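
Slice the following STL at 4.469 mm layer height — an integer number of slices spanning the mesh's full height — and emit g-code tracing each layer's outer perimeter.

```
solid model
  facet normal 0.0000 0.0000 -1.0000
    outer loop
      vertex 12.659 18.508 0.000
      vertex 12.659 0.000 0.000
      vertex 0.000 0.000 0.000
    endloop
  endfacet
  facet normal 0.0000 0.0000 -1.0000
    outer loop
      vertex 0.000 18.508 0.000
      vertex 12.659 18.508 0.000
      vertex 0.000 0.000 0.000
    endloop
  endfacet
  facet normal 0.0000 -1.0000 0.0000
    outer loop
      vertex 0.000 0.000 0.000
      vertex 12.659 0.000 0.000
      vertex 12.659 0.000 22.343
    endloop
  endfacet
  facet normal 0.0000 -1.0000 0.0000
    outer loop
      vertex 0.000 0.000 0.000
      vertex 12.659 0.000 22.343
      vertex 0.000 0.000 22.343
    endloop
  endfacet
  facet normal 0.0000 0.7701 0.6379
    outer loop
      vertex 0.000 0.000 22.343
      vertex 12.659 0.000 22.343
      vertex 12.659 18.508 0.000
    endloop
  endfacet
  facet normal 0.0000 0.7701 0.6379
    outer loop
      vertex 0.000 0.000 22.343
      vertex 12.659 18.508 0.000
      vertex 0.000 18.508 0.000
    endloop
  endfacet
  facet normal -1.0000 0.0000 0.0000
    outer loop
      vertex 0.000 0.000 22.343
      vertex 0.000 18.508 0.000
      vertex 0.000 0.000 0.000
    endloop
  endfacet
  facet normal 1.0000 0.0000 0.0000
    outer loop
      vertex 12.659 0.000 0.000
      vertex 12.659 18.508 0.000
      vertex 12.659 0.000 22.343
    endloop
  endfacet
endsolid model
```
; perimeter-only toolpath
G21 ; units = mm
G90 ; absolute positioning
G28 ; home
; layer 1
G0 Z4.469
G0 X0.000 Y0.000
G1 X12.659 Y0.000
G1 X12.659 Y14.806
G1 X0.000 Y14.806
G1 X0.000 Y0.000
; layer 2
G0 Z8.937
G0 X0.000 Y0.000
G1 X12.659 Y0.000
G1 X12.659 Y11.105
G1 X0.000 Y11.105
G1 X0.000 Y0.000
; layer 3
G0 Z13.406
G0 X0.000 Y0.000
G1 X12.659 Y0.000
G1 X12.659 Y7.403
G1 X0.000 Y7.403
G1 X0.000 Y0.000
; layer 4
G0 Z17.874
G0 X0.000 Y0.000
G1 X12.659 Y0.000
G1 X12.659 Y3.702
G1 X0.000 Y3.702
G1 X0.000 Y0.000
M2 ; end

The solid is a wedge (ramp): 12.7 × 18.5 mm base, rising to 22.3 mm along the y=0 edge and sloping linearly to z=0 at y=18.5. Slicing at Δz = 4.469 mm — 5 equal slices spanning the solid's height, so layer i sits at z = i·h/5 — gives 4 non-empty perimeters. Each is a 4-segment closed polygon; G0 lifts to the layer z and rapids to the start vertex, then G1 traces the edges. The cross-section shrinks linearly with z (the slice at the apex is degenerate and omitted).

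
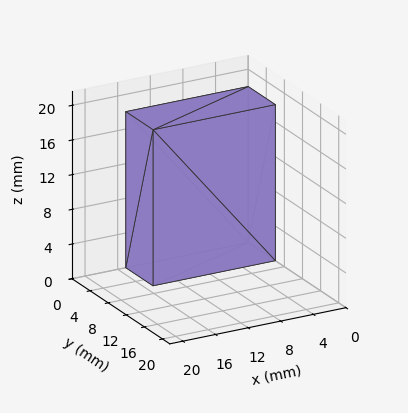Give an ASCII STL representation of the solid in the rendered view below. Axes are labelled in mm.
Reading the render: the shape is a rectangular box, roughly 15 × 6 mm footprint and 18 mm tall (dimensions read to the nearest mm from the axis ticks). For the STL, each face is triangulated and given an outward normal.

solid part
  facet normal 0.0000 0.0000 -1.0000
    outer loop
      vertex 15.000 6.000 0.000
      vertex 15.000 0.000 0.000
      vertex 0.000 0.000 0.000
    endloop
  endfacet
  facet normal 0.0000 0.0000 -1.0000
    outer loop
      vertex 0.000 6.000 0.000
      vertex 15.000 6.000 0.000
      vertex 0.000 0.000 0.000
    endloop
  endfacet
  facet normal 0.0000 0.0000 1.0000
    outer loop
      vertex 0.000 0.000 18.000
      vertex 15.000 0.000 18.000
      vertex 15.000 6.000 18.000
    endloop
  endfacet
  facet normal 0.0000 0.0000 1.0000
    outer loop
      vertex 0.000 0.000 18.000
      vertex 15.000 6.000 18.000
      vertex 0.000 6.000 18.000
    endloop
  endfacet
  facet normal 0.0000 -1.0000 0.0000
    outer loop
      vertex 0.000 0.000 0.000
      vertex 15.000 0.000 0.000
      vertex 15.000 0.000 18.000
    endloop
  endfacet
  facet normal 0.0000 -1.0000 0.0000
    outer loop
      vertex 0.000 0.000 0.000
      vertex 15.000 0.000 18.000
      vertex 0.000 0.000 18.000
    endloop
  endfacet
  facet normal 0.0000 1.0000 0.0000
    outer loop
      vertex 15.000 6.000 18.000
      vertex 15.000 6.000 0.000
      vertex 0.000 6.000 0.000
    endloop
  endfacet
  facet normal 0.0000 1.0000 0.0000
    outer loop
      vertex 0.000 6.000 18.000
      vertex 15.000 6.000 18.000
      vertex 0.000 6.000 0.000
    endloop
  endfacet
  facet normal -1.0000 0.0000 0.0000
    outer loop
      vertex 0.000 6.000 18.000
      vertex 0.000 6.000 0.000
      vertex 0.000 0.000 0.000
    endloop
  endfacet
  facet normal -1.0000 0.0000 0.0000
    outer loop
      vertex 0.000 0.000 18.000
      vertex 0.000 6.000 18.000
      vertex 0.000 0.000 0.000
    endloop
  endfacet
  facet normal 1.0000 0.0000 0.0000
    outer loop
      vertex 15.000 0.000 0.000
      vertex 15.000 6.000 0.000
      vertex 15.000 6.000 18.000
    endloop
  endfacet
  facet normal 1.0000 0.0000 0.0000
    outer loop
      vertex 15.000 0.000 0.000
      vertex 15.000 6.000 18.000
      vertex 15.000 0.000 18.000
    endloop
  endfacet
endsolid part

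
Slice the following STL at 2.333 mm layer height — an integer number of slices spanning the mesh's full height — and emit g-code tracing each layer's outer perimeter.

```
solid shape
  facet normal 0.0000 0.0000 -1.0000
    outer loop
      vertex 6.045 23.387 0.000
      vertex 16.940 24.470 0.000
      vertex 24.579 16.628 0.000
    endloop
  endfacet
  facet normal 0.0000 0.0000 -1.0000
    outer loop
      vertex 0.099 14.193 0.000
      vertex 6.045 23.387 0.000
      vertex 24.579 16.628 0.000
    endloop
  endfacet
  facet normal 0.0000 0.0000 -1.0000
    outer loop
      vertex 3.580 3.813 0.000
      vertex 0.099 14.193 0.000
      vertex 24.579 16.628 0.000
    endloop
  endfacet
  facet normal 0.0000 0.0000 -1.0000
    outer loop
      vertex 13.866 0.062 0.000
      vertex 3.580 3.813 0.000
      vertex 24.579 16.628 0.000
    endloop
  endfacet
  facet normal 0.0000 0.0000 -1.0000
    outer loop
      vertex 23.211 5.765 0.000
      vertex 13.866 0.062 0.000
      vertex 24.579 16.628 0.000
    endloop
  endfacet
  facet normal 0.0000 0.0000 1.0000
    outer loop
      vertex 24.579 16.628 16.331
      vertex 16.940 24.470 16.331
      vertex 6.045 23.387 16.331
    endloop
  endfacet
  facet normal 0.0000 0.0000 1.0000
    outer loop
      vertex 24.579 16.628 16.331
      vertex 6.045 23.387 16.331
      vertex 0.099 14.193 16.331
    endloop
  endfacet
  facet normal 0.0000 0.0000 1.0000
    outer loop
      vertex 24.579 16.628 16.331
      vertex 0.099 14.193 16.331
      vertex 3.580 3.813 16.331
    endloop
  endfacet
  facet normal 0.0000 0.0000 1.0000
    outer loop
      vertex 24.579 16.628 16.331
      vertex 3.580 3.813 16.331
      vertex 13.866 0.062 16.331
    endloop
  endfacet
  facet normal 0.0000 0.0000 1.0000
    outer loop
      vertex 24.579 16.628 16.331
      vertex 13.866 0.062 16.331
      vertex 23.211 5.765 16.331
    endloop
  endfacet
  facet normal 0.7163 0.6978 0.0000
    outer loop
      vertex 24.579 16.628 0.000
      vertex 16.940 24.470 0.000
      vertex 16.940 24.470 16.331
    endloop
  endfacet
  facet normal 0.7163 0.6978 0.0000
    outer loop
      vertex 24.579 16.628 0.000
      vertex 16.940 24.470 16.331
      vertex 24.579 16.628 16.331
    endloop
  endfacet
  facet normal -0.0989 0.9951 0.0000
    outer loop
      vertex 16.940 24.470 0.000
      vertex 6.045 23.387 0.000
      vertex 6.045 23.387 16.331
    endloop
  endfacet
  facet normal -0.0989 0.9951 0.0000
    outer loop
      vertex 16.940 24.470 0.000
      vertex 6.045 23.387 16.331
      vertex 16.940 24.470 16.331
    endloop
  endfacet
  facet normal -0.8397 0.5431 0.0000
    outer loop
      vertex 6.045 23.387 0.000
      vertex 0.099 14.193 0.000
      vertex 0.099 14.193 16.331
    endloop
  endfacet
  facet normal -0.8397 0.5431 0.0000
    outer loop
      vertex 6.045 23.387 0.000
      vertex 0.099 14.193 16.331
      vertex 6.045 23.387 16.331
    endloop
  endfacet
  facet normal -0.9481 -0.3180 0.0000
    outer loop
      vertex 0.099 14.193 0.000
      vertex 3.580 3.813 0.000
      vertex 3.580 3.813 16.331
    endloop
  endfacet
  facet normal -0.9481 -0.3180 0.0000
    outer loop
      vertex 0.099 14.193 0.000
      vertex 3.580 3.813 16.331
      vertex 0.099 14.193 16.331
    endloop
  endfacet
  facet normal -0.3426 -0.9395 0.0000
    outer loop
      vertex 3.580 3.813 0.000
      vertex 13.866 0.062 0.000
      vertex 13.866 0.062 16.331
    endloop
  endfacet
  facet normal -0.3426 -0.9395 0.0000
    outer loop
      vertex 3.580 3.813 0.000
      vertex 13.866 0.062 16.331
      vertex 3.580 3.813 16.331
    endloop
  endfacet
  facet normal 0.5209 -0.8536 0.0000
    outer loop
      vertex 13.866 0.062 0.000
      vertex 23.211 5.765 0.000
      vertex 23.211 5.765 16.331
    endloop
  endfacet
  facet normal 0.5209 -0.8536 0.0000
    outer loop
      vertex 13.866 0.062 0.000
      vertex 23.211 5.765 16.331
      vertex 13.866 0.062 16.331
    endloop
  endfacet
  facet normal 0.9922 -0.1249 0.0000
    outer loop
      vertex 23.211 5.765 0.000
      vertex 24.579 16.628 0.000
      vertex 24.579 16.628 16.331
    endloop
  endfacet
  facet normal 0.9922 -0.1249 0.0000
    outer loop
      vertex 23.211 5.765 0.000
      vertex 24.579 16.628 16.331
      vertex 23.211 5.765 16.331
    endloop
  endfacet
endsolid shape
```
; perimeter-only toolpath
G21 ; units = mm
G90 ; absolute positioning
G28 ; home
; layer 1
G0 Z2.333
G0 X24.579 Y16.628
G1 X16.940 Y24.470
G1 X6.045 Y23.387
G1 X0.099 Y14.193
G1 X3.580 Y3.813
G1 X13.866 Y0.062
G1 X23.211 Y5.765
G1 X24.579 Y16.628
; layer 2
G0 Z4.666
G0 X24.579 Y16.628
G1 X16.940 Y24.470
G1 X6.045 Y23.387
G1 X0.099 Y14.193
G1 X3.580 Y3.813
G1 X13.866 Y0.062
G1 X23.211 Y5.765
G1 X24.579 Y16.628
; layer 3
G0 Z6.999
G0 X24.579 Y16.628
G1 X16.940 Y24.470
G1 X6.045 Y23.387
G1 X0.099 Y14.193
G1 X3.580 Y3.813
G1 X13.866 Y0.062
G1 X23.211 Y5.765
G1 X24.579 Y16.628
; layer 4
G0 Z9.332
G0 X24.579 Y16.628
G1 X16.940 Y24.470
G1 X6.045 Y23.387
G1 X0.099 Y14.193
G1 X3.580 Y3.813
G1 X13.866 Y0.062
G1 X23.211 Y5.765
G1 X24.579 Y16.628
; layer 5
G0 Z11.665
G0 X24.579 Y16.628
G1 X16.940 Y24.470
G1 X6.045 Y23.387
G1 X0.099 Y14.193
G1 X3.580 Y3.813
G1 X13.866 Y0.062
G1 X23.211 Y5.765
G1 X24.579 Y16.628
; layer 6
G0 Z13.998
G0 X24.579 Y16.628
G1 X16.940 Y24.470
G1 X6.045 Y23.387
G1 X0.099 Y14.193
G1 X3.580 Y3.813
G1 X13.866 Y0.062
G1 X23.211 Y5.765
G1 X24.579 Y16.628
; layer 7
G0 Z16.331
G0 X24.579 Y16.628
G1 X16.940 Y24.470
G1 X6.045 Y23.387
G1 X0.099 Y14.193
G1 X3.580 Y3.813
G1 X13.866 Y0.062
G1 X23.211 Y5.765
G1 X24.579 Y16.628
M2 ; end

The solid is a regular 7-sided prism (a cylinder approximated with 7 flat sides), circumscribed radius ≈ 12.6 mm, height ≈ 16.3 mm. Slicing at Δz = 2.333 mm — 7 equal slices spanning the solid's height, so layer i sits at z = i·h/7 — gives 7 non-empty perimeters. Each is a 7-segment closed polygon; G0 lifts to the layer z and rapids to the start vertex, then G1 traces the edges.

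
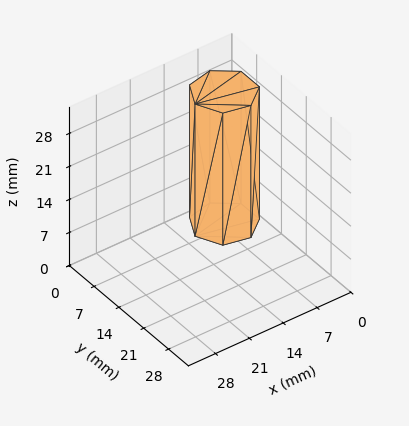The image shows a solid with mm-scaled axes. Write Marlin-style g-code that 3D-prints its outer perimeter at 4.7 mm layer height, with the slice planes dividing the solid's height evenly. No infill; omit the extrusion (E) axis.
Reading the render: the shape is a regular 7-sided prism (a cylinder approximated with 7 flat sides), circumscribed radius ≈ 6 mm, height ≈ 28 mm (dimensions read to the nearest mm from the axis ticks). For the g-code, the solid's height is divided into equal slices at the stated Δz and each level perimeter traced with G1 moves after a G0 lift.

; perimeter-only toolpath
G21 ; units = mm
G90 ; absolute positioning
G28 ; home
; layer 1
G0 Z4.7
G0 X12.0 Y6.0
G1 X9.7 Y10.7
G1 X4.7 Y11.8
G1 X0.6 Y8.6
G1 X0.6 Y3.4
G1 X4.7 Y0.2
G1 X9.7 Y1.3
G1 X12.0 Y6.0
; layer 2
G0 Z9.3
G0 X12.0 Y6.0
G1 X9.7 Y10.7
G1 X4.7 Y11.8
G1 X0.6 Y8.6
G1 X0.6 Y3.4
G1 X4.7 Y0.2
G1 X9.7 Y1.3
G1 X12.0 Y6.0
; layer 3
G0 Z14.0
G0 X12.0 Y6.0
G1 X9.7 Y10.7
G1 X4.7 Y11.8
G1 X0.6 Y8.6
G1 X0.6 Y3.4
G1 X4.7 Y0.2
G1 X9.7 Y1.3
G1 X12.0 Y6.0
; layer 4
G0 Z18.7
G0 X12.0 Y6.0
G1 X9.7 Y10.7
G1 X4.7 Y11.8
G1 X0.6 Y8.6
G1 X0.6 Y3.4
G1 X4.7 Y0.2
G1 X9.7 Y1.3
G1 X12.0 Y6.0
; layer 5
G0 Z23.3
G0 X12.0 Y6.0
G1 X9.7 Y10.7
G1 X4.7 Y11.8
G1 X0.6 Y8.6
G1 X0.6 Y3.4
G1 X4.7 Y0.2
G1 X9.7 Y1.3
G1 X12.0 Y6.0
; layer 6
G0 Z28.0
G0 X12.0 Y6.0
G1 X9.7 Y10.7
G1 X4.7 Y11.8
G1 X0.6 Y8.6
G1 X0.6 Y3.4
G1 X4.7 Y0.2
G1 X9.7 Y1.3
G1 X12.0 Y6.0
M2 ; end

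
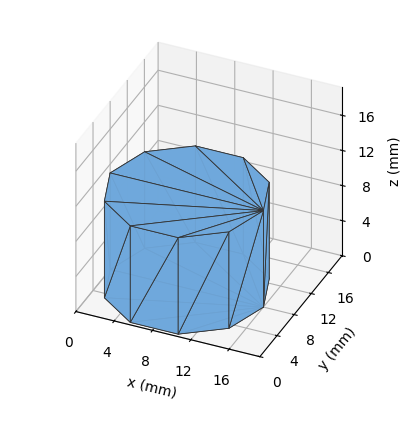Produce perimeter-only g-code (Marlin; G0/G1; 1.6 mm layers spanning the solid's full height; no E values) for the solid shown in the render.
Reading the render: the shape is a regular 10-sided prism (a cylinder approximated with 10 flat sides), circumscribed radius ≈ 8 mm, height ≈ 11 mm (dimensions read to the nearest mm from the axis ticks). For the g-code, the solid's height is divided into equal slices at the stated Δz and each level perimeter traced with G1 moves after a G0 lift.

; perimeter-only toolpath
G21 ; units = mm
G90 ; absolute positioning
G28 ; home
; layer 1
G0 Z1.6
G0 X16.0 Y8.0
G1 X14.5 Y12.7
G1 X10.5 Y15.6
G1 X5.5 Y15.6
G1 X1.5 Y12.7
G1 X0.0 Y8.0
G1 X1.5 Y3.3
G1 X5.5 Y0.4
G1 X10.5 Y0.4
G1 X14.5 Y3.3
G1 X16.0 Y8.0
; layer 2
G0 Z3.1
G0 X16.0 Y8.0
G1 X14.5 Y12.7
G1 X10.5 Y15.6
G1 X5.5 Y15.6
G1 X1.5 Y12.7
G1 X0.0 Y8.0
G1 X1.5 Y3.3
G1 X5.5 Y0.4
G1 X10.5 Y0.4
G1 X14.5 Y3.3
G1 X16.0 Y8.0
; layer 3
G0 Z4.7
G0 X16.0 Y8.0
G1 X14.5 Y12.7
G1 X10.5 Y15.6
G1 X5.5 Y15.6
G1 X1.5 Y12.7
G1 X0.0 Y8.0
G1 X1.5 Y3.3
G1 X5.5 Y0.4
G1 X10.5 Y0.4
G1 X14.5 Y3.3
G1 X16.0 Y8.0
; layer 4
G0 Z6.3
G0 X16.0 Y8.0
G1 X14.5 Y12.7
G1 X10.5 Y15.6
G1 X5.5 Y15.6
G1 X1.5 Y12.7
G1 X0.0 Y8.0
G1 X1.5 Y3.3
G1 X5.5 Y0.4
G1 X10.5 Y0.4
G1 X14.5 Y3.3
G1 X16.0 Y8.0
; layer 5
G0 Z7.9
G0 X16.0 Y8.0
G1 X14.5 Y12.7
G1 X10.5 Y15.6
G1 X5.5 Y15.6
G1 X1.5 Y12.7
G1 X0.0 Y8.0
G1 X1.5 Y3.3
G1 X5.5 Y0.4
G1 X10.5 Y0.4
G1 X14.5 Y3.3
G1 X16.0 Y8.0
; layer 6
G0 Z9.4
G0 X16.0 Y8.0
G1 X14.5 Y12.7
G1 X10.5 Y15.6
G1 X5.5 Y15.6
G1 X1.5 Y12.7
G1 X0.0 Y8.0
G1 X1.5 Y3.3
G1 X5.5 Y0.4
G1 X10.5 Y0.4
G1 X14.5 Y3.3
G1 X16.0 Y8.0
; layer 7
G0 Z11.0
G0 X16.0 Y8.0
G1 X14.5 Y12.7
G1 X10.5 Y15.6
G1 X5.5 Y15.6
G1 X1.5 Y12.7
G1 X0.0 Y8.0
G1 X1.5 Y3.3
G1 X5.5 Y0.4
G1 X10.5 Y0.4
G1 X14.5 Y3.3
G1 X16.0 Y8.0
M2 ; end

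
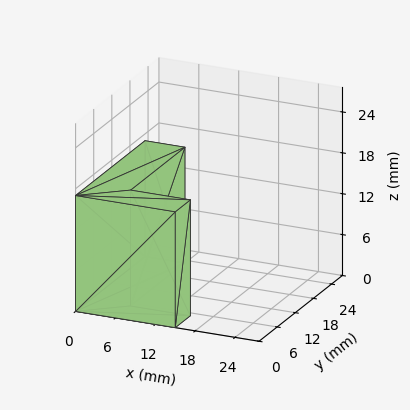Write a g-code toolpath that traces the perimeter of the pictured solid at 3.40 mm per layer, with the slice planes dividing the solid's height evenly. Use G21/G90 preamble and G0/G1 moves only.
Reading the render: the shape is an L-shaped prism: outer 15 × 23 mm, arm thicknesses ≈ 5 mm (horizontal) and 6 mm (vertical), extruded 17 mm in z (dimensions read to the nearest mm from the axis ticks). For the g-code, the solid's height is divided into equal slices at the stated Δz and each level perimeter traced with G1 moves after a G0 lift.

; perimeter-only toolpath
G21 ; units = mm
G90 ; absolute positioning
G28 ; home
; layer 1
G0 Z3.40
G0 X0.00 Y0.00
G1 X15.00 Y0.00
G1 X15.00 Y5.00
G1 X6.00 Y5.00
G1 X6.00 Y23.00
G1 X0.00 Y23.00
G1 X0.00 Y0.00
; layer 2
G0 Z6.80
G0 X0.00 Y0.00
G1 X15.00 Y0.00
G1 X15.00 Y5.00
G1 X6.00 Y5.00
G1 X6.00 Y23.00
G1 X0.00 Y23.00
G1 X0.00 Y0.00
; layer 3
G0 Z10.20
G0 X0.00 Y0.00
G1 X15.00 Y0.00
G1 X15.00 Y5.00
G1 X6.00 Y5.00
G1 X6.00 Y23.00
G1 X0.00 Y23.00
G1 X0.00 Y0.00
; layer 4
G0 Z13.60
G0 X0.00 Y0.00
G1 X15.00 Y0.00
G1 X15.00 Y5.00
G1 X6.00 Y5.00
G1 X6.00 Y23.00
G1 X0.00 Y23.00
G1 X0.00 Y0.00
; layer 5
G0 Z17.00
G0 X0.00 Y0.00
G1 X15.00 Y0.00
G1 X15.00 Y5.00
G1 X6.00 Y5.00
G1 X6.00 Y23.00
G1 X0.00 Y23.00
G1 X0.00 Y0.00
M2 ; end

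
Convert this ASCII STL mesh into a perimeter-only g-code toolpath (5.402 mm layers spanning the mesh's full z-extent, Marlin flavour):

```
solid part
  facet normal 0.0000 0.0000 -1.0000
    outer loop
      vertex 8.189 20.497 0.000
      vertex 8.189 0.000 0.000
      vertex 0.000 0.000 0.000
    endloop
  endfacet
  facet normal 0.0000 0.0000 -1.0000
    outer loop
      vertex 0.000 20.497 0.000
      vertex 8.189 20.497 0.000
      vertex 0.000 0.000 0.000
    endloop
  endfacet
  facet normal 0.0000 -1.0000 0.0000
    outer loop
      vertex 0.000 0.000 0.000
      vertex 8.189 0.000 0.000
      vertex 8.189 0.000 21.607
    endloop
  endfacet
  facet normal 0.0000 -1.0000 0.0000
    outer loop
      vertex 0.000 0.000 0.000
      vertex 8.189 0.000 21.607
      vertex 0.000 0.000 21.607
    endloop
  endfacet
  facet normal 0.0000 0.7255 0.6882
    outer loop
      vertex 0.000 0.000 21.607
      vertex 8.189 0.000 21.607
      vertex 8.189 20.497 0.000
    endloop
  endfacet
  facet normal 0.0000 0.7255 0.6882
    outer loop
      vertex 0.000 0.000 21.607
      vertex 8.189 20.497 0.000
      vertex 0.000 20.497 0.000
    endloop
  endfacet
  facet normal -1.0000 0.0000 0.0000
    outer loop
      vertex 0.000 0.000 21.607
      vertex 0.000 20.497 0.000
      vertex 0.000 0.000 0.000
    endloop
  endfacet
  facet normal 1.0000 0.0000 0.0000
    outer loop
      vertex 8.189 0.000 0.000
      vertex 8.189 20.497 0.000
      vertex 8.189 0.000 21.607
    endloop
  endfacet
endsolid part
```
; perimeter-only toolpath
G21 ; units = mm
G90 ; absolute positioning
G28 ; home
; layer 1
G0 Z5.402
G0 X0.000 Y0.000
G1 X8.189 Y0.000
G1 X8.189 Y15.373
G1 X0.000 Y15.373
G1 X0.000 Y0.000
; layer 2
G0 Z10.803
G0 X0.000 Y0.000
G1 X8.189 Y0.000
G1 X8.189 Y10.248
G1 X0.000 Y10.248
G1 X0.000 Y0.000
; layer 3
G0 Z16.205
G0 X0.000 Y0.000
G1 X8.189 Y0.000
G1 X8.189 Y5.124
G1 X0.000 Y5.124
G1 X0.000 Y0.000
M2 ; end

The solid is a wedge (ramp): 8.19 × 20.5 mm base, rising to 21.6 mm along the y=0 edge and sloping linearly to z=0 at y=20.5. Slicing at Δz = 5.402 mm — 4 equal slices spanning the solid's height, so layer i sits at z = i·h/4 — gives 3 non-empty perimeters. Each is a 4-segment closed polygon; G0 lifts to the layer z and rapids to the start vertex, then G1 traces the edges. The cross-section shrinks linearly with z (the slice at the apex is degenerate and omitted).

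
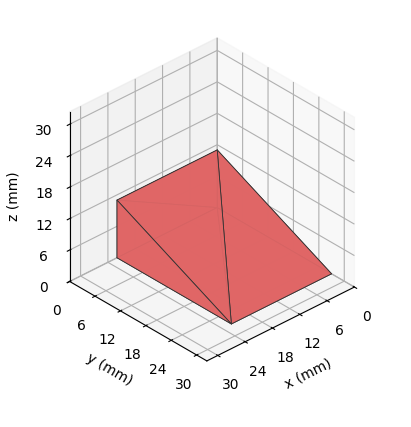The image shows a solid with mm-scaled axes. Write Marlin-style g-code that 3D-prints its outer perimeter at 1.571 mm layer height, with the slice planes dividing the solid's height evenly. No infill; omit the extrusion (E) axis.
Reading the render: the shape is a wedge (ramp): 22 × 27 mm base, rising to 11 mm along the y=0 edge and sloping linearly to z=0 at y=27 (dimensions read to the nearest mm from the axis ticks). For the g-code, the solid's height is divided into equal slices at the stated Δz and each level perimeter traced with G1 moves after a G0 lift.

; perimeter-only toolpath
G21 ; units = mm
G90 ; absolute positioning
G28 ; home
; layer 1
G0 Z1.571
G0 X0.000 Y0.000
G1 X22.000 Y0.000
G1 X22.000 Y23.143
G1 X0.000 Y23.143
G1 X0.000 Y0.000
; layer 2
G0 Z3.143
G0 X0.000 Y0.000
G1 X22.000 Y0.000
G1 X22.000 Y19.286
G1 X0.000 Y19.286
G1 X0.000 Y0.000
; layer 3
G0 Z4.714
G0 X0.000 Y0.000
G1 X22.000 Y0.000
G1 X22.000 Y15.429
G1 X0.000 Y15.429
G1 X0.000 Y0.000
; layer 4
G0 Z6.286
G0 X0.000 Y0.000
G1 X22.000 Y0.000
G1 X22.000 Y11.571
G1 X0.000 Y11.571
G1 X0.000 Y0.000
; layer 5
G0 Z7.857
G0 X0.000 Y0.000
G1 X22.000 Y0.000
G1 X22.000 Y7.714
G1 X0.000 Y7.714
G1 X0.000 Y0.000
; layer 6
G0 Z9.429
G0 X0.000 Y0.000
G1 X22.000 Y0.000
G1 X22.000 Y3.857
G1 X0.000 Y3.857
G1 X0.000 Y0.000
M2 ; end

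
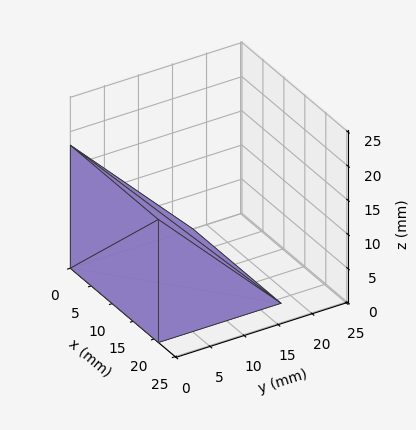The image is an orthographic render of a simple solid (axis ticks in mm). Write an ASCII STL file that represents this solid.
Reading the render: the shape is a wedge (ramp): 21 × 18 mm base, rising to 18 mm along the y=0 edge and sloping linearly to z=0 at y=18 (dimensions read to the nearest mm from the axis ticks). For the STL, each face is triangulated and given an outward normal.

solid part
  facet normal 0.0000 0.0000 -1.0000
    outer loop
      vertex 21.00 18.00 0.00
      vertex 21.00 0.00 0.00
      vertex 0.00 0.00 0.00
    endloop
  endfacet
  facet normal 0.0000 0.0000 -1.0000
    outer loop
      vertex 0.00 18.00 0.00
      vertex 21.00 18.00 0.00
      vertex 0.00 0.00 0.00
    endloop
  endfacet
  facet normal 0.0000 -1.0000 0.0000
    outer loop
      vertex 0.00 0.00 0.00
      vertex 21.00 0.00 0.00
      vertex 21.00 0.00 18.00
    endloop
  endfacet
  facet normal 0.0000 -1.0000 0.0000
    outer loop
      vertex 0.00 0.00 0.00
      vertex 21.00 0.00 18.00
      vertex 0.00 0.00 18.00
    endloop
  endfacet
  facet normal 0.0000 0.7071 0.7071
    outer loop
      vertex 0.00 0.00 18.00
      vertex 21.00 0.00 18.00
      vertex 21.00 18.00 0.00
    endloop
  endfacet
  facet normal 0.0000 0.7071 0.7071
    outer loop
      vertex 0.00 0.00 18.00
      vertex 21.00 18.00 0.00
      vertex 0.00 18.00 0.00
    endloop
  endfacet
  facet normal -1.0000 0.0000 0.0000
    outer loop
      vertex 0.00 0.00 18.00
      vertex 0.00 18.00 0.00
      vertex 0.00 0.00 0.00
    endloop
  endfacet
  facet normal 1.0000 0.0000 0.0000
    outer loop
      vertex 21.00 0.00 0.00
      vertex 21.00 18.00 0.00
      vertex 21.00 0.00 18.00
    endloop
  endfacet
endsolid part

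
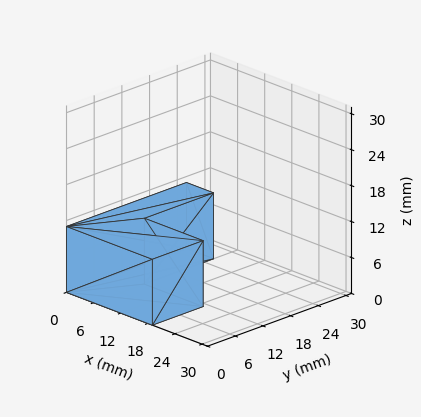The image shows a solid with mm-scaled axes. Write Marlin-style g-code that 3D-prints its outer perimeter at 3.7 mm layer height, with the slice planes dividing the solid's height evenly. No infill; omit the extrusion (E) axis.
Reading the render: the shape is an L-shaped prism: outer 19 × 26 mm, arm thicknesses ≈ 11 mm (horizontal) and 6 mm (vertical), extruded 11 mm in z (dimensions read to the nearest mm from the axis ticks). For the g-code, the solid's height is divided into equal slices at the stated Δz and each level perimeter traced with G1 moves after a G0 lift.

; perimeter-only toolpath
G21 ; units = mm
G90 ; absolute positioning
G28 ; home
; layer 1
G0 Z3.7
G0 X0.0 Y0.0
G1 X19.0 Y0.0
G1 X19.0 Y11.0
G1 X6.0 Y11.0
G1 X6.0 Y26.0
G1 X0.0 Y26.0
G1 X0.0 Y0.0
; layer 2
G0 Z7.3
G0 X0.0 Y0.0
G1 X19.0 Y0.0
G1 X19.0 Y11.0
G1 X6.0 Y11.0
G1 X6.0 Y26.0
G1 X0.0 Y26.0
G1 X0.0 Y0.0
; layer 3
G0 Z11.0
G0 X0.0 Y0.0
G1 X19.0 Y0.0
G1 X19.0 Y11.0
G1 X6.0 Y11.0
G1 X6.0 Y26.0
G1 X0.0 Y26.0
G1 X0.0 Y0.0
M2 ; end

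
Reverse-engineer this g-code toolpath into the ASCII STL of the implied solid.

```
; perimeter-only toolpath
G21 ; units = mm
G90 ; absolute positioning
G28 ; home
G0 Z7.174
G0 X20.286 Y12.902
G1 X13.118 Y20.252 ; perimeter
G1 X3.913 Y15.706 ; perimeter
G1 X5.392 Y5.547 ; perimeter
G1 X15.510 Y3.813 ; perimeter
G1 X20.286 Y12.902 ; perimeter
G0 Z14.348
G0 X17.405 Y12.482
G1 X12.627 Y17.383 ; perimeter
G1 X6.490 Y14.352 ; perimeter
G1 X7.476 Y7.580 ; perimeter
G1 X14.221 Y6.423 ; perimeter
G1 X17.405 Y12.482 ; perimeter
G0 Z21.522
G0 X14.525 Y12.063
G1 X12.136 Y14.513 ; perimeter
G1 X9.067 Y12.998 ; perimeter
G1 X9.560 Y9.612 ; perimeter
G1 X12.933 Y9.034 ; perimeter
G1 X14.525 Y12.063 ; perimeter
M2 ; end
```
solid part
  facet normal 0.0000 0.0000 -1.0000
    outer loop
      vertex 1.336 17.060 0.000
      vertex 13.610 23.121 0.000
      vertex 23.167 13.321 0.000
    endloop
  endfacet
  facet normal 0.0000 0.0000 -1.0000
    outer loop
      vertex 3.308 3.515 0.000
      vertex 1.336 17.060 0.000
      vertex 23.167 13.321 0.000
    endloop
  endfacet
  facet normal 0.0000 0.0000 -1.0000
    outer loop
      vertex 16.799 1.203 0.000
      vertex 3.308 3.515 0.000
      vertex 23.167 13.321 0.000
    endloop
  endfacet
  facet normal 0.6802 0.6633 0.3119
    outer loop
      vertex 23.167 13.321 0.000
      vertex 13.610 23.121 0.000
      vertex 11.644 11.644 28.696
    endloop
  endfacet
  facet normal -0.4207 0.8519 0.3119
    outer loop
      vertex 13.610 23.121 0.000
      vertex 1.336 17.060 0.000
      vertex 11.644 11.644 28.696
    endloop
  endfacet
  facet normal -0.9402 -0.1369 0.3119
    outer loop
      vertex 1.336 17.060 0.000
      vertex 3.308 3.515 0.000
      vertex 11.644 11.644 28.696
    endloop
  endfacet
  facet normal -0.1605 -0.9365 0.3119
    outer loop
      vertex 3.308 3.515 0.000
      vertex 16.799 1.203 0.000
      vertex 11.644 11.644 28.696
    endloop
  endfacet
  facet normal 0.8411 -0.4420 0.3119
    outer loop
      vertex 16.799 1.203 0.000
      vertex 23.167 13.321 0.000
      vertex 11.644 11.644 28.696
    endloop
  endfacet
endsolid part

The G0 Z moves step by Δz≈7.174 mm. The G1 loops shrink linearly with z, so the solid tapers from its base footprint up to z≈28.7. Closing with a flat bottom cap and the tapered top and triangulating gives 8 facets — a regular 5-sided pyramid, base circumscribed radius ≈ 11.6 mm, apex at z ≈ 28.7 mm.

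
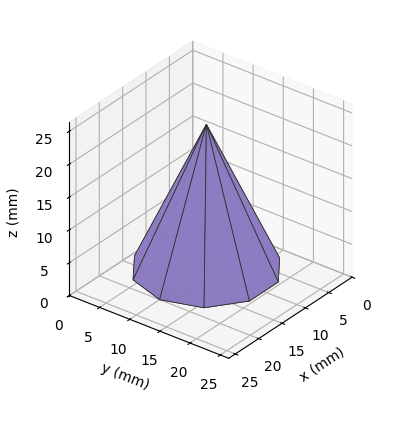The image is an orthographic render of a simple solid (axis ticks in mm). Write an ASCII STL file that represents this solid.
Reading the render: the shape is a regular 10-sided pyramid, base circumscribed radius ≈ 10 mm, apex at z ≈ 22 mm (dimensions read to the nearest mm from the axis ticks). For the STL, each face is triangulated and given an outward normal.

solid part
  facet normal 0.0000 0.0000 -1.0000
    outer loop
      vertex 13.09 19.51 0.00
      vertex 18.09 15.88 0.00
      vertex 20.00 10.00 0.00
    endloop
  endfacet
  facet normal 0.0000 0.0000 -1.0000
    outer loop
      vertex 6.91 19.51 0.00
      vertex 13.09 19.51 0.00
      vertex 20.00 10.00 0.00
    endloop
  endfacet
  facet normal 0.0000 0.0000 -1.0000
    outer loop
      vertex 1.91 15.88 0.00
      vertex 6.91 19.51 0.00
      vertex 20.00 10.00 0.00
    endloop
  endfacet
  facet normal 0.0000 0.0000 -1.0000
    outer loop
      vertex 0.00 10.00 0.00
      vertex 1.91 15.88 0.00
      vertex 20.00 10.00 0.00
    endloop
  endfacet
  facet normal 0.0000 0.0000 -1.0000
    outer loop
      vertex 1.91 4.12 0.00
      vertex 0.00 10.00 0.00
      vertex 20.00 10.00 0.00
    endloop
  endfacet
  facet normal 0.0000 0.0000 -1.0000
    outer loop
      vertex 6.91 0.49 0.00
      vertex 1.91 4.12 0.00
      vertex 20.00 10.00 0.00
    endloop
  endfacet
  facet normal 0.0000 0.0000 -1.0000
    outer loop
      vertex 13.09 0.49 0.00
      vertex 6.91 0.49 0.00
      vertex 20.00 10.00 0.00
    endloop
  endfacet
  facet normal 0.0000 0.0000 -1.0000
    outer loop
      vertex 18.09 4.12 0.00
      vertex 13.09 0.49 0.00
      vertex 20.00 10.00 0.00
    endloop
  endfacet
  facet normal 0.8730 0.2836 0.3968
    outer loop
      vertex 20.00 10.00 0.00
      vertex 18.09 15.88 0.00
      vertex 10.00 10.00 22.00
    endloop
  endfacet
  facet normal 0.5393 0.7428 0.3968
    outer loop
      vertex 18.09 15.88 0.00
      vertex 13.09 19.51 0.00
      vertex 10.00 10.00 22.00
    endloop
  endfacet
  facet normal 0.0000 0.9179 0.3968
    outer loop
      vertex 13.09 19.51 0.00
      vertex 6.91 19.51 0.00
      vertex 10.00 10.00 22.00
    endloop
  endfacet
  facet normal -0.5393 0.7428 0.3968
    outer loop
      vertex 6.91 19.51 0.00
      vertex 1.91 15.88 0.00
      vertex 10.00 10.00 22.00
    endloop
  endfacet
  facet normal -0.8730 0.2836 0.3968
    outer loop
      vertex 1.91 15.88 0.00
      vertex 0.00 10.00 0.00
      vertex 10.00 10.00 22.00
    endloop
  endfacet
  facet normal -0.8730 -0.2836 0.3968
    outer loop
      vertex 0.00 10.00 0.00
      vertex 1.91 4.12 0.00
      vertex 10.00 10.00 22.00
    endloop
  endfacet
  facet normal -0.5393 -0.7428 0.3968
    outer loop
      vertex 1.91 4.12 0.00
      vertex 6.91 0.49 0.00
      vertex 10.00 10.00 22.00
    endloop
  endfacet
  facet normal 0.0000 -0.9179 0.3968
    outer loop
      vertex 6.91 0.49 0.00
      vertex 13.09 0.49 0.00
      vertex 10.00 10.00 22.00
    endloop
  endfacet
  facet normal 0.5393 -0.7428 0.3968
    outer loop
      vertex 13.09 0.49 0.00
      vertex 18.09 4.12 0.00
      vertex 10.00 10.00 22.00
    endloop
  endfacet
  facet normal 0.8730 -0.2836 0.3968
    outer loop
      vertex 18.09 4.12 0.00
      vertex 20.00 10.00 0.00
      vertex 10.00 10.00 22.00
    endloop
  endfacet
endsolid part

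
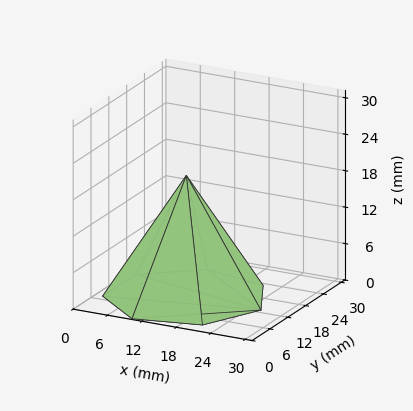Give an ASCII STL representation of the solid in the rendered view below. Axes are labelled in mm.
Reading the render: the shape is a regular 7-sided pyramid, base circumscribed radius ≈ 13 mm, apex at z ≈ 20 mm (dimensions read to the nearest mm from the axis ticks). For the STL, each face is triangulated and given an outward normal.

solid part
  facet normal 0.0000 0.0000 -1.0000
    outer loop
      vertex 10.1 25.7 0.0
      vertex 21.1 23.2 0.0
      vertex 26.0 13.0 0.0
    endloop
  endfacet
  facet normal 0.0000 0.0000 -1.0000
    outer loop
      vertex 1.3 18.6 0.0
      vertex 10.1 25.7 0.0
      vertex 26.0 13.0 0.0
    endloop
  endfacet
  facet normal 0.0000 0.0000 -1.0000
    outer loop
      vertex 1.3 7.4 0.0
      vertex 1.3 18.6 0.0
      vertex 26.0 13.0 0.0
    endloop
  endfacet
  facet normal 0.0000 0.0000 -1.0000
    outer loop
      vertex 10.1 0.3 0.0
      vertex 1.3 7.4 0.0
      vertex 26.0 13.0 0.0
    endloop
  endfacet
  facet normal 0.0000 0.0000 -1.0000
    outer loop
      vertex 21.1 2.8 0.0
      vertex 10.1 0.3 0.0
      vertex 26.0 13.0 0.0
    endloop
  endfacet
  facet normal 0.7777 0.3736 0.5055
    outer loop
      vertex 26.0 13.0 0.0
      vertex 21.1 23.2 0.0
      vertex 13.0 13.0 20.0
    endloop
  endfacet
  facet normal 0.1911 0.8409 0.5063
    outer loop
      vertex 21.1 23.2 0.0
      vertex 10.1 25.7 0.0
      vertex 13.0 13.0 20.0
    endloop
  endfacet
  facet normal -0.5419 0.6717 0.5051
    outer loop
      vertex 10.1 25.7 0.0
      vertex 1.3 18.6 0.0
      vertex 13.0 13.0 20.0
    endloop
  endfacet
  facet normal -0.8632 0.0000 0.5049
    outer loop
      vertex 1.3 18.6 0.0
      vertex 1.3 7.4 0.0
      vertex 13.0 13.0 20.0
    endloop
  endfacet
  facet normal -0.5419 -0.6717 0.5051
    outer loop
      vertex 1.3 7.4 0.0
      vertex 10.1 0.3 0.0
      vertex 13.0 13.0 20.0
    endloop
  endfacet
  facet normal 0.1911 -0.8409 0.5063
    outer loop
      vertex 10.1 0.3 0.0
      vertex 21.1 2.8 0.0
      vertex 13.0 13.0 20.0
    endloop
  endfacet
  facet normal 0.7777 -0.3736 0.5055
    outer loop
      vertex 21.1 2.8 0.0
      vertex 26.0 13.0 0.0
      vertex 13.0 13.0 20.0
    endloop
  endfacet
endsolid part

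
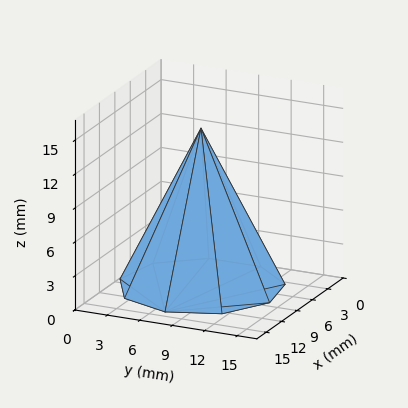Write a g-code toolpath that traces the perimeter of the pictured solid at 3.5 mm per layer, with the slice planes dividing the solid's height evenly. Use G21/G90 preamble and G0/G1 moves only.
Reading the render: the shape is a regular 9-sided pyramid, base circumscribed radius ≈ 7 mm, apex at z ≈ 14 mm (dimensions read to the nearest mm from the axis ticks). For the g-code, the solid's height is divided into equal slices at the stated Δz and each level perimeter traced with G1 moves after a G0 lift.

; perimeter-only toolpath
G21 ; units = mm
G90 ; absolute positioning
G28 ; home
; layer 1
G0 Z3.5
G0 X12.2 Y7.0
G1 X11.1 Y10.4
G1 X7.9 Y12.2
G1 X4.4 Y11.6
G1 X2.0 Y8.8
G1 X2.0 Y5.2
G1 X4.4 Y2.4
G1 X7.9 Y1.8
G1 X11.1 Y3.6
G1 X12.2 Y7.0
; layer 2
G0 Z7.0
G0 X10.5 Y7.0
G1 X9.7 Y9.2
G1 X7.6 Y10.4
G1 X5.2 Y10.1
G1 X3.7 Y8.2
G1 X3.7 Y5.8
G1 X5.2 Y4.0
G1 X7.6 Y3.5
G1 X9.7 Y4.8
G1 X10.5 Y7.0
; layer 3
G0 Z10.5
G0 X8.8 Y7.0
G1 X8.3 Y8.1
G1 X7.3 Y8.7
G1 X6.1 Y8.5
G1 X5.3 Y7.6
G1 X5.3 Y6.4
G1 X6.1 Y5.5
G1 X7.3 Y5.3
G1 X8.3 Y5.9
G1 X8.8 Y7.0
M2 ; end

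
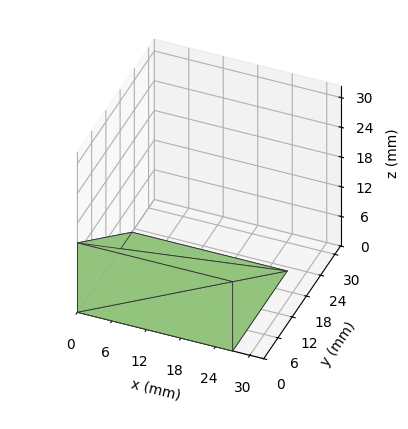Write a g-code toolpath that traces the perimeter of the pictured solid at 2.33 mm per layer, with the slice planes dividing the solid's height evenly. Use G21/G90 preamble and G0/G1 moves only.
Reading the render: the shape is a wedge (ramp): 27 × 23 mm base, rising to 14 mm along the y=0 edge and sloping linearly to z=0 at y=23 (dimensions read to the nearest mm from the axis ticks). For the g-code, the solid's height is divided into equal slices at the stated Δz and each level perimeter traced with G1 moves after a G0 lift.

; perimeter-only toolpath
G21 ; units = mm
G90 ; absolute positioning
G28 ; home
; layer 1
G0 Z2.33
G0 X0.00 Y0.00
G1 X27.00 Y0.00
G1 X27.00 Y19.17
G1 X0.00 Y19.17
G1 X0.00 Y0.00
; layer 2
G0 Z4.67
G0 X0.00 Y0.00
G1 X27.00 Y0.00
G1 X27.00 Y15.33
G1 X0.00 Y15.33
G1 X0.00 Y0.00
; layer 3
G0 Z7.00
G0 X0.00 Y0.00
G1 X27.00 Y0.00
G1 X27.00 Y11.50
G1 X0.00 Y11.50
G1 X0.00 Y0.00
; layer 4
G0 Z9.33
G0 X0.00 Y0.00
G1 X27.00 Y0.00
G1 X27.00 Y7.67
G1 X0.00 Y7.67
G1 X0.00 Y0.00
; layer 5
G0 Z11.67
G0 X0.00 Y0.00
G1 X27.00 Y0.00
G1 X27.00 Y3.83
G1 X0.00 Y3.83
G1 X0.00 Y0.00
M2 ; end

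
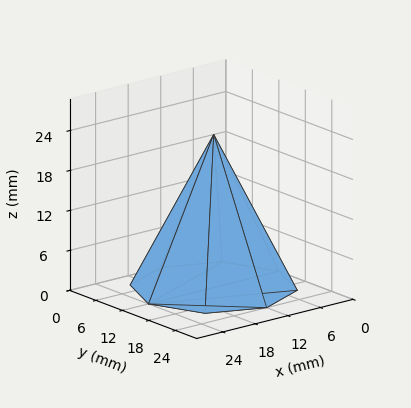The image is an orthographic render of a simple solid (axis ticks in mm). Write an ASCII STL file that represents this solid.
Reading the render: the shape is a regular 8-sided pyramid, base circumscribed radius ≈ 12 mm, apex at z ≈ 23 mm (dimensions read to the nearest mm from the axis ticks). For the STL, each face is triangulated and given an outward normal.

solid part
  facet normal 0.0000 0.0000 -1.0000
    outer loop
      vertex 12.00 24.00 0.00
      vertex 20.49 20.49 0.00
      vertex 24.00 12.00 0.00
    endloop
  endfacet
  facet normal 0.0000 0.0000 -1.0000
    outer loop
      vertex 3.51 20.49 0.00
      vertex 12.00 24.00 0.00
      vertex 24.00 12.00 0.00
    endloop
  endfacet
  facet normal 0.0000 0.0000 -1.0000
    outer loop
      vertex 0.00 12.00 0.00
      vertex 3.51 20.49 0.00
      vertex 24.00 12.00 0.00
    endloop
  endfacet
  facet normal 0.0000 0.0000 -1.0000
    outer loop
      vertex 3.51 3.51 0.00
      vertex 0.00 12.00 0.00
      vertex 24.00 12.00 0.00
    endloop
  endfacet
  facet normal 0.0000 0.0000 -1.0000
    outer loop
      vertex 12.00 0.00 0.00
      vertex 3.51 3.51 0.00
      vertex 24.00 12.00 0.00
    endloop
  endfacet
  facet normal 0.0000 0.0000 -1.0000
    outer loop
      vertex 20.49 3.51 0.00
      vertex 12.00 0.00 0.00
      vertex 24.00 12.00 0.00
    endloop
  endfacet
  facet normal 0.8324 0.3441 0.4343
    outer loop
      vertex 24.00 12.00 0.00
      vertex 20.49 20.49 0.00
      vertex 12.00 12.00 23.00
    endloop
  endfacet
  facet normal 0.3441 0.8324 0.4343
    outer loop
      vertex 20.49 20.49 0.00
      vertex 12.00 24.00 0.00
      vertex 12.00 12.00 23.00
    endloop
  endfacet
  facet normal -0.3441 0.8324 0.4343
    outer loop
      vertex 12.00 24.00 0.00
      vertex 3.51 20.49 0.00
      vertex 12.00 12.00 23.00
    endloop
  endfacet
  facet normal -0.8324 0.3441 0.4343
    outer loop
      vertex 3.51 20.49 0.00
      vertex 0.00 12.00 0.00
      vertex 12.00 12.00 23.00
    endloop
  endfacet
  facet normal -0.8324 -0.3441 0.4343
    outer loop
      vertex 0.00 12.00 0.00
      vertex 3.51 3.51 0.00
      vertex 12.00 12.00 23.00
    endloop
  endfacet
  facet normal -0.3441 -0.8324 0.4343
    outer loop
      vertex 3.51 3.51 0.00
      vertex 12.00 0.00 0.00
      vertex 12.00 12.00 23.00
    endloop
  endfacet
  facet normal 0.3441 -0.8324 0.4343
    outer loop
      vertex 12.00 0.00 0.00
      vertex 20.49 3.51 0.00
      vertex 12.00 12.00 23.00
    endloop
  endfacet
  facet normal 0.8324 -0.3441 0.4343
    outer loop
      vertex 20.49 3.51 0.00
      vertex 24.00 12.00 0.00
      vertex 12.00 12.00 23.00
    endloop
  endfacet
endsolid part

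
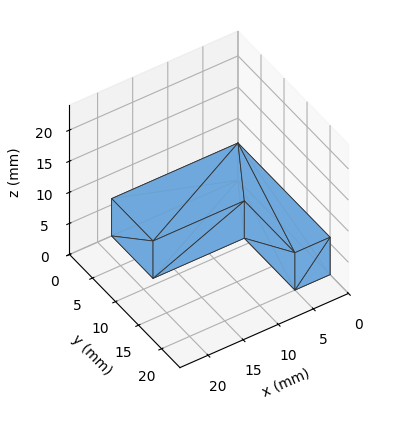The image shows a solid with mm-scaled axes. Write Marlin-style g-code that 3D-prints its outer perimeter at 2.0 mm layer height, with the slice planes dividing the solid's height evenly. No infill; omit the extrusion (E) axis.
Reading the render: the shape is an L-shaped prism: outer 18 × 20 mm, arm thicknesses ≈ 9 mm (horizontal) and 5 mm (vertical), extruded 6 mm in z (dimensions read to the nearest mm from the axis ticks). For the g-code, the solid's height is divided into equal slices at the stated Δz and each level perimeter traced with G1 moves after a G0 lift.

; perimeter-only toolpath
G21 ; units = mm
G90 ; absolute positioning
G28 ; home
; layer 1
G0 Z2.0
G0 X0.0 Y0.0
G1 X18.0 Y0.0
G1 X18.0 Y9.0
G1 X5.0 Y9.0
G1 X5.0 Y20.0
G1 X0.0 Y20.0
G1 X0.0 Y0.0
; layer 2
G0 Z4.0
G0 X0.0 Y0.0
G1 X18.0 Y0.0
G1 X18.0 Y9.0
G1 X5.0 Y9.0
G1 X5.0 Y20.0
G1 X0.0 Y20.0
G1 X0.0 Y0.0
; layer 3
G0 Z6.0
G0 X0.0 Y0.0
G1 X18.0 Y0.0
G1 X18.0 Y9.0
G1 X5.0 Y9.0
G1 X5.0 Y20.0
G1 X0.0 Y20.0
G1 X0.0 Y0.0
M2 ; end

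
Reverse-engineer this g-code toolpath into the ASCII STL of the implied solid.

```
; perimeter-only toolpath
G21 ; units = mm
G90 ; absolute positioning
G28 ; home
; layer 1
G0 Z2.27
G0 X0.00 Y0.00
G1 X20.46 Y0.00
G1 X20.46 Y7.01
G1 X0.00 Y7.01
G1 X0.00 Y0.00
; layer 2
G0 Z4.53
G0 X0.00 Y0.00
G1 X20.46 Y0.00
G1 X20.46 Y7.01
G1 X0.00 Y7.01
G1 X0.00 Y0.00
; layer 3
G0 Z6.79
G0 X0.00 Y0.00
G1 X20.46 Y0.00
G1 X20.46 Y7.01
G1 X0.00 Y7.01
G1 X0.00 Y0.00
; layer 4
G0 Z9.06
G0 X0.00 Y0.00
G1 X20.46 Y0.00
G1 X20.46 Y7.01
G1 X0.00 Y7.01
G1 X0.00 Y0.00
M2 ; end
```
solid part
  facet normal 0.0000 0.0000 -1.0000
    outer loop
      vertex 20.46 7.01 0.00
      vertex 20.46 0.00 0.00
      vertex 0.00 0.00 0.00
    endloop
  endfacet
  facet normal 0.0000 0.0000 -1.0000
    outer loop
      vertex 0.00 7.01 0.00
      vertex 20.46 7.01 0.00
      vertex 0.00 0.00 0.00
    endloop
  endfacet
  facet normal 0.0000 0.0000 1.0000
    outer loop
      vertex 0.00 0.00 9.06
      vertex 20.46 0.00 9.06
      vertex 20.46 7.01 9.06
    endloop
  endfacet
  facet normal 0.0000 0.0000 1.0000
    outer loop
      vertex 0.00 0.00 9.06
      vertex 20.46 7.01 9.06
      vertex 0.00 7.01 9.06
    endloop
  endfacet
  facet normal 0.0000 -1.0000 0.0000
    outer loop
      vertex 0.00 0.00 0.00
      vertex 20.46 0.00 0.00
      vertex 20.46 0.00 9.06
    endloop
  endfacet
  facet normal 0.0000 -1.0000 0.0000
    outer loop
      vertex 0.00 0.00 0.00
      vertex 20.46 0.00 9.06
      vertex 0.00 0.00 9.06
    endloop
  endfacet
  facet normal 0.0000 1.0000 0.0000
    outer loop
      vertex 20.46 7.01 9.06
      vertex 20.46 7.01 0.00
      vertex 0.00 7.01 0.00
    endloop
  endfacet
  facet normal 0.0000 1.0000 0.0000
    outer loop
      vertex 0.00 7.01 9.06
      vertex 20.46 7.01 9.06
      vertex 0.00 7.01 0.00
    endloop
  endfacet
  facet normal -1.0000 0.0000 0.0000
    outer loop
      vertex 0.00 7.01 9.06
      vertex 0.00 7.01 0.00
      vertex 0.00 0.00 0.00
    endloop
  endfacet
  facet normal -1.0000 0.0000 0.0000
    outer loop
      vertex 0.00 0.00 9.06
      vertex 0.00 7.01 9.06
      vertex 0.00 0.00 0.00
    endloop
  endfacet
  facet normal 1.0000 0.0000 0.0000
    outer loop
      vertex 20.46 0.00 0.00
      vertex 20.46 7.01 0.00
      vertex 20.46 7.01 9.06
    endloop
  endfacet
  facet normal 1.0000 0.0000 0.0000
    outer loop
      vertex 20.46 0.00 0.00
      vertex 20.46 7.01 9.06
      vertex 20.46 0.00 9.06
    endloop
  endfacet
endsolid part

The G0 Z moves step by Δz≈2.27 mm. Every layer's G1 loop is the same polygon, so the solid is a straight extrusion of it from z=0 to z≈9.06. Closing with flat bottom and top caps and triangulating gives 12 facets — a rectangular box, roughly 20.5 × 7.01 mm footprint and 9.06 mm tall.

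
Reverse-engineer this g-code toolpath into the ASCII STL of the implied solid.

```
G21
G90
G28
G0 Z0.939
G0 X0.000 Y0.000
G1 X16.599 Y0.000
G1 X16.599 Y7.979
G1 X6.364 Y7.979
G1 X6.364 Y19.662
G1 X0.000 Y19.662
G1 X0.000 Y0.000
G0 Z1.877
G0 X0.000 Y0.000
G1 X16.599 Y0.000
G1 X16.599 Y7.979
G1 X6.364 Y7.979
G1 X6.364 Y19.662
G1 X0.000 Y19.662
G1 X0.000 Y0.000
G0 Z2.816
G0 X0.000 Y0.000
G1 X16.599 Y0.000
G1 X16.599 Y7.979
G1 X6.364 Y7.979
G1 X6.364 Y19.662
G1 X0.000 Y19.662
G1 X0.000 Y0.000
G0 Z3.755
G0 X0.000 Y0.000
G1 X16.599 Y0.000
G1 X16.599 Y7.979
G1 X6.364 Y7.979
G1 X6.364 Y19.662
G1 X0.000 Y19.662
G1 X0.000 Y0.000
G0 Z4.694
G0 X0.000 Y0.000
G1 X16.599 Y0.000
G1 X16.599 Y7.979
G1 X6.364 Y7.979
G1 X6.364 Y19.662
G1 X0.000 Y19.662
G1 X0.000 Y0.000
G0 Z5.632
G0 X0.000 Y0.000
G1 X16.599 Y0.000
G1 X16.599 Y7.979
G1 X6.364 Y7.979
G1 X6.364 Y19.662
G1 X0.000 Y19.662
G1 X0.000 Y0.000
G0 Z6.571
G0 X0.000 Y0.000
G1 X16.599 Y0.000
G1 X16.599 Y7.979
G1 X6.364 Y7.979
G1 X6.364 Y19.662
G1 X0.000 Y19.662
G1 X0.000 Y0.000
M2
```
solid part
  facet normal 0.0000 0.0000 -1.0000
    outer loop
      vertex 16.599 7.979 0.000
      vertex 16.599 0.000 0.000
      vertex 0.000 0.000 0.000
    endloop
  endfacet
  facet normal 0.0000 0.0000 -1.0000
    outer loop
      vertex 6.364 7.979 0.000
      vertex 16.599 7.979 0.000
      vertex 0.000 0.000 0.000
    endloop
  endfacet
  facet normal 0.0000 0.0000 -1.0000
    outer loop
      vertex 6.364 19.662 0.000
      vertex 6.364 7.979 0.000
      vertex 0.000 0.000 0.000
    endloop
  endfacet
  facet normal 0.0000 0.0000 -1.0000
    outer loop
      vertex 0.000 19.662 0.000
      vertex 6.364 19.662 0.000
      vertex 0.000 0.000 0.000
    endloop
  endfacet
  facet normal 0.0000 0.0000 1.0000
    outer loop
      vertex 0.000 0.000 6.571
      vertex 16.599 0.000 6.571
      vertex 16.599 7.979 6.571
    endloop
  endfacet
  facet normal 0.0000 0.0000 1.0000
    outer loop
      vertex 0.000 0.000 6.571
      vertex 16.599 7.979 6.571
      vertex 6.364 7.979 6.571
    endloop
  endfacet
  facet normal 0.0000 0.0000 1.0000
    outer loop
      vertex 0.000 0.000 6.571
      vertex 6.364 7.979 6.571
      vertex 6.364 19.662 6.571
    endloop
  endfacet
  facet normal 0.0000 0.0000 1.0000
    outer loop
      vertex 0.000 0.000 6.571
      vertex 6.364 19.662 6.571
      vertex 0.000 19.662 6.571
    endloop
  endfacet
  facet normal 0.0000 -1.0000 0.0000
    outer loop
      vertex 0.000 0.000 0.000
      vertex 16.599 0.000 0.000
      vertex 16.599 0.000 6.571
    endloop
  endfacet
  facet normal 0.0000 -1.0000 0.0000
    outer loop
      vertex 0.000 0.000 0.000
      vertex 16.599 0.000 6.571
      vertex 0.000 0.000 6.571
    endloop
  endfacet
  facet normal 1.0000 0.0000 0.0000
    outer loop
      vertex 16.599 0.000 0.000
      vertex 16.599 7.979 0.000
      vertex 16.599 7.979 6.571
    endloop
  endfacet
  facet normal 1.0000 0.0000 0.0000
    outer loop
      vertex 16.599 0.000 0.000
      vertex 16.599 7.979 6.571
      vertex 16.599 0.000 6.571
    endloop
  endfacet
  facet normal 0.0000 1.0000 0.0000
    outer loop
      vertex 16.599 7.979 0.000
      vertex 6.364 7.979 0.000
      vertex 6.364 7.979 6.571
    endloop
  endfacet
  facet normal 0.0000 1.0000 0.0000
    outer loop
      vertex 16.599 7.979 0.000
      vertex 6.364 7.979 6.571
      vertex 16.599 7.979 6.571
    endloop
  endfacet
  facet normal 1.0000 0.0000 0.0000
    outer loop
      vertex 6.364 7.979 0.000
      vertex 6.364 19.662 0.000
      vertex 6.364 19.662 6.571
    endloop
  endfacet
  facet normal 1.0000 0.0000 0.0000
    outer loop
      vertex 6.364 7.979 0.000
      vertex 6.364 19.662 6.571
      vertex 6.364 7.979 6.571
    endloop
  endfacet
  facet normal 0.0000 1.0000 0.0000
    outer loop
      vertex 6.364 19.662 0.000
      vertex 0.000 19.662 0.000
      vertex 0.000 19.662 6.571
    endloop
  endfacet
  facet normal 0.0000 1.0000 0.0000
    outer loop
      vertex 6.364 19.662 0.000
      vertex 0.000 19.662 6.571
      vertex 6.364 19.662 6.571
    endloop
  endfacet
  facet normal -1.0000 0.0000 0.0000
    outer loop
      vertex 0.000 19.662 0.000
      vertex 0.000 0.000 0.000
      vertex 0.000 0.000 6.571
    endloop
  endfacet
  facet normal -1.0000 0.0000 0.0000
    outer loop
      vertex 0.000 19.662 0.000
      vertex 0.000 0.000 6.571
      vertex 0.000 19.662 6.571
    endloop
  endfacet
endsolid part

The G0 Z moves step by Δz≈0.939 mm. Every layer's G1 loop is the same polygon, so the solid is a straight extrusion of it from z=0 to z≈6.57. Closing with flat bottom and top caps and triangulating gives 20 facets — an L-shaped prism: outer 16.6 × 19.7 mm, arm thicknesses ≈ 7.98 mm (horizontal) and 6.36 mm (vertical), extruded 6.57 mm in z.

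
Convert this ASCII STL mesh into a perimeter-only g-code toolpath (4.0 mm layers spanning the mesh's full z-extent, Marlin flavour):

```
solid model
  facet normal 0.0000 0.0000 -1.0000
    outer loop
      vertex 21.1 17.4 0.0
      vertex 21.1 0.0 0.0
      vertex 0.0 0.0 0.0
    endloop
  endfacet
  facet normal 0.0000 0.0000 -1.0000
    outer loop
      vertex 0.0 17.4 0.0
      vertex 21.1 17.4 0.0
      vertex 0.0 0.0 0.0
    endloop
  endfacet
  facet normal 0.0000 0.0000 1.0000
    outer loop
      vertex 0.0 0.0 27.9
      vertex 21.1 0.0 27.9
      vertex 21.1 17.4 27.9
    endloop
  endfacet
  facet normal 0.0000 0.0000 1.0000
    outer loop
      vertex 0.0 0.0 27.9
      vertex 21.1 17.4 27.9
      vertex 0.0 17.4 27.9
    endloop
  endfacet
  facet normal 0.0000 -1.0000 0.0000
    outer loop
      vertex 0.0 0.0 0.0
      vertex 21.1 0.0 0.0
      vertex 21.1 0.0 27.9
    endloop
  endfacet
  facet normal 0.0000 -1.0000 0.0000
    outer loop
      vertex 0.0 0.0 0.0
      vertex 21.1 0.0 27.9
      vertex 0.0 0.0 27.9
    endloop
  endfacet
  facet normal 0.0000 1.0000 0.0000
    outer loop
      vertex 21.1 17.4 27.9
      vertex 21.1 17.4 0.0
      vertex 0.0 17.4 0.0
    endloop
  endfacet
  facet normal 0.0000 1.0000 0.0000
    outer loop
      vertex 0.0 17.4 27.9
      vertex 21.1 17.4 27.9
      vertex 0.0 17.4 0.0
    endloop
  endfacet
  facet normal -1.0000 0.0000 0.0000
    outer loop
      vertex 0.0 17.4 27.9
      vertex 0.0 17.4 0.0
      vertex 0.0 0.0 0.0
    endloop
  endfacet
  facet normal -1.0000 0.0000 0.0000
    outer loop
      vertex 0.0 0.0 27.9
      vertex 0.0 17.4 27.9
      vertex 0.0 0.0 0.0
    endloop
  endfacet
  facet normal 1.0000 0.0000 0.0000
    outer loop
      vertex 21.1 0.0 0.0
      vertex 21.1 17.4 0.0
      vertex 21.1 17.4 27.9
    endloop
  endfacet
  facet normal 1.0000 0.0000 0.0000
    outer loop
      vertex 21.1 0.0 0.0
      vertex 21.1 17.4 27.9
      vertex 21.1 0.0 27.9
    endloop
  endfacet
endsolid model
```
; perimeter-only toolpath
G21 ; units = mm
G90 ; absolute positioning
G28 ; home
; layer 1
G0 Z4.0
G0 X0.0 Y0.0
G1 X21.1 Y0.0
G1 X21.1 Y17.4
G1 X0.0 Y17.4
G1 X0.0 Y0.0
; layer 2
G0 Z8.0
G0 X0.0 Y0.0
G1 X21.1 Y0.0
G1 X21.1 Y17.4
G1 X0.0 Y17.4
G1 X0.0 Y0.0
; layer 3
G0 Z12.0
G0 X0.0 Y0.0
G1 X21.1 Y0.0
G1 X21.1 Y17.4
G1 X0.0 Y17.4
G1 X0.0 Y0.0
; layer 4
G0 Z15.9
G0 X0.0 Y0.0
G1 X21.1 Y0.0
G1 X21.1 Y17.4
G1 X0.0 Y17.4
G1 X0.0 Y0.0
; layer 5
G0 Z19.9
G0 X0.0 Y0.0
G1 X21.1 Y0.0
G1 X21.1 Y17.4
G1 X0.0 Y17.4
G1 X0.0 Y0.0
; layer 6
G0 Z23.9
G0 X0.0 Y0.0
G1 X21.1 Y0.0
G1 X21.1 Y17.4
G1 X0.0 Y17.4
G1 X0.0 Y0.0
; layer 7
G0 Z27.9
G0 X0.0 Y0.0
G1 X21.1 Y0.0
G1 X21.1 Y17.4
G1 X0.0 Y17.4
G1 X0.0 Y0.0
M2 ; end

The solid is a rectangular box, roughly 21.1 × 17.4 mm footprint and 27.9 mm tall. Slicing at Δz = 4.0 mm — 7 equal slices spanning the solid's height, so layer i sits at z = i·h/7 — gives 7 non-empty perimeters. Each is a 4-segment closed polygon; G0 lifts to the layer z and rapids to the start vertex, then G1 traces the edges.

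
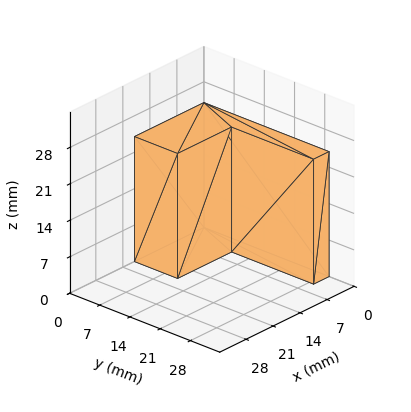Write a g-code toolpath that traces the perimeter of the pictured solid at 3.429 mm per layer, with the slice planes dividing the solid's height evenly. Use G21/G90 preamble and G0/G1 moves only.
Reading the render: the shape is an L-shaped prism: outer 18 × 29 mm, arm thicknesses ≈ 10 mm (horizontal) and 4 mm (vertical), extruded 24 mm in z (dimensions read to the nearest mm from the axis ticks). For the g-code, the solid's height is divided into equal slices at the stated Δz and each level perimeter traced with G1 moves after a G0 lift.

; perimeter-only toolpath
G21 ; units = mm
G90 ; absolute positioning
G28 ; home
; layer 1
G0 Z3.429
G0 X0.000 Y0.000
G1 X18.000 Y0.000
G1 X18.000 Y10.000
G1 X4.000 Y10.000
G1 X4.000 Y29.000
G1 X0.000 Y29.000
G1 X0.000 Y0.000
; layer 2
G0 Z6.857
G0 X0.000 Y0.000
G1 X18.000 Y0.000
G1 X18.000 Y10.000
G1 X4.000 Y10.000
G1 X4.000 Y29.000
G1 X0.000 Y29.000
G1 X0.000 Y0.000
; layer 3
G0 Z10.286
G0 X0.000 Y0.000
G1 X18.000 Y0.000
G1 X18.000 Y10.000
G1 X4.000 Y10.000
G1 X4.000 Y29.000
G1 X0.000 Y29.000
G1 X0.000 Y0.000
; layer 4
G0 Z13.714
G0 X0.000 Y0.000
G1 X18.000 Y0.000
G1 X18.000 Y10.000
G1 X4.000 Y10.000
G1 X4.000 Y29.000
G1 X0.000 Y29.000
G1 X0.000 Y0.000
; layer 5
G0 Z17.143
G0 X0.000 Y0.000
G1 X18.000 Y0.000
G1 X18.000 Y10.000
G1 X4.000 Y10.000
G1 X4.000 Y29.000
G1 X0.000 Y29.000
G1 X0.000 Y0.000
; layer 6
G0 Z20.571
G0 X0.000 Y0.000
G1 X18.000 Y0.000
G1 X18.000 Y10.000
G1 X4.000 Y10.000
G1 X4.000 Y29.000
G1 X0.000 Y29.000
G1 X0.000 Y0.000
; layer 7
G0 Z24.000
G0 X0.000 Y0.000
G1 X18.000 Y0.000
G1 X18.000 Y10.000
G1 X4.000 Y10.000
G1 X4.000 Y29.000
G1 X0.000 Y29.000
G1 X0.000 Y0.000
M2 ; end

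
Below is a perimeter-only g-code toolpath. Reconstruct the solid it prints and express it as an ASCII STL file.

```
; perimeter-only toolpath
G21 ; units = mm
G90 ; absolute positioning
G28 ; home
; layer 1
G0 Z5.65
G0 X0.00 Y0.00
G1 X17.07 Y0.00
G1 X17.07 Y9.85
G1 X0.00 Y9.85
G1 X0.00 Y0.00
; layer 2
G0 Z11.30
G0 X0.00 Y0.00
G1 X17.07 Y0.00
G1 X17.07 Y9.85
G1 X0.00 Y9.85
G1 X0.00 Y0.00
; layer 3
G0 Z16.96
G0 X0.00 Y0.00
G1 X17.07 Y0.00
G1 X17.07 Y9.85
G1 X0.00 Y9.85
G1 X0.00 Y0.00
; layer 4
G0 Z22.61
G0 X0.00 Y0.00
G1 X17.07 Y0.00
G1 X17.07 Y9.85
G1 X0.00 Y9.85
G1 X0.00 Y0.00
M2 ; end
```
solid part
  facet normal 0.0000 0.0000 -1.0000
    outer loop
      vertex 17.07 9.85 0.00
      vertex 17.07 0.00 0.00
      vertex 0.00 0.00 0.00
    endloop
  endfacet
  facet normal 0.0000 0.0000 -1.0000
    outer loop
      vertex 0.00 9.85 0.00
      vertex 17.07 9.85 0.00
      vertex 0.00 0.00 0.00
    endloop
  endfacet
  facet normal 0.0000 0.0000 1.0000
    outer loop
      vertex 0.00 0.00 22.61
      vertex 17.07 0.00 22.61
      vertex 17.07 9.85 22.61
    endloop
  endfacet
  facet normal 0.0000 0.0000 1.0000
    outer loop
      vertex 0.00 0.00 22.61
      vertex 17.07 9.85 22.61
      vertex 0.00 9.85 22.61
    endloop
  endfacet
  facet normal 0.0000 -1.0000 0.0000
    outer loop
      vertex 0.00 0.00 0.00
      vertex 17.07 0.00 0.00
      vertex 17.07 0.00 22.61
    endloop
  endfacet
  facet normal 0.0000 -1.0000 0.0000
    outer loop
      vertex 0.00 0.00 0.00
      vertex 17.07 0.00 22.61
      vertex 0.00 0.00 22.61
    endloop
  endfacet
  facet normal 0.0000 1.0000 0.0000
    outer loop
      vertex 17.07 9.85 22.61
      vertex 17.07 9.85 0.00
      vertex 0.00 9.85 0.00
    endloop
  endfacet
  facet normal 0.0000 1.0000 0.0000
    outer loop
      vertex 0.00 9.85 22.61
      vertex 17.07 9.85 22.61
      vertex 0.00 9.85 0.00
    endloop
  endfacet
  facet normal -1.0000 0.0000 0.0000
    outer loop
      vertex 0.00 9.85 22.61
      vertex 0.00 9.85 0.00
      vertex 0.00 0.00 0.00
    endloop
  endfacet
  facet normal -1.0000 0.0000 0.0000
    outer loop
      vertex 0.00 0.00 22.61
      vertex 0.00 9.85 22.61
      vertex 0.00 0.00 0.00
    endloop
  endfacet
  facet normal 1.0000 0.0000 0.0000
    outer loop
      vertex 17.07 0.00 0.00
      vertex 17.07 9.85 0.00
      vertex 17.07 9.85 22.61
    endloop
  endfacet
  facet normal 1.0000 0.0000 0.0000
    outer loop
      vertex 17.07 0.00 0.00
      vertex 17.07 9.85 22.61
      vertex 17.07 0.00 22.61
    endloop
  endfacet
endsolid part

The G0 Z moves step by Δz≈5.65 mm. Every layer's G1 loop is the same polygon, so the solid is a straight extrusion of it from z=0 to z≈22.6. Closing with flat bottom and top caps and triangulating gives 12 facets — a rectangular box, roughly 17.1 × 9.85 mm footprint and 22.6 mm tall.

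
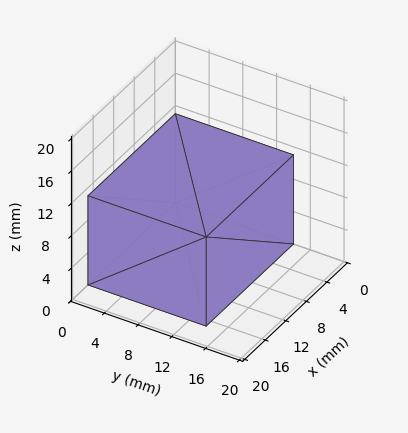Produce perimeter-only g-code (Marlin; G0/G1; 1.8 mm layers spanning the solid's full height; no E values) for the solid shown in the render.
Reading the render: the shape is a rectangular box, roughly 17 × 14 mm footprint and 11 mm tall (dimensions read to the nearest mm from the axis ticks). For the g-code, the solid's height is divided into equal slices at the stated Δz and each level perimeter traced with G1 moves after a G0 lift.

; perimeter-only toolpath
G21 ; units = mm
G90 ; absolute positioning
G28 ; home
; layer 1
G0 Z1.8
G0 X0.0 Y0.0
G1 X17.0 Y0.0
G1 X17.0 Y14.0
G1 X0.0 Y14.0
G1 X0.0 Y0.0
; layer 2
G0 Z3.7
G0 X0.0 Y0.0
G1 X17.0 Y0.0
G1 X17.0 Y14.0
G1 X0.0 Y14.0
G1 X0.0 Y0.0
; layer 3
G0 Z5.5
G0 X0.0 Y0.0
G1 X17.0 Y0.0
G1 X17.0 Y14.0
G1 X0.0 Y14.0
G1 X0.0 Y0.0
; layer 4
G0 Z7.3
G0 X0.0 Y0.0
G1 X17.0 Y0.0
G1 X17.0 Y14.0
G1 X0.0 Y14.0
G1 X0.0 Y0.0
; layer 5
G0 Z9.2
G0 X0.0 Y0.0
G1 X17.0 Y0.0
G1 X17.0 Y14.0
G1 X0.0 Y14.0
G1 X0.0 Y0.0
; layer 6
G0 Z11.0
G0 X0.0 Y0.0
G1 X17.0 Y0.0
G1 X17.0 Y14.0
G1 X0.0 Y14.0
G1 X0.0 Y0.0
M2 ; end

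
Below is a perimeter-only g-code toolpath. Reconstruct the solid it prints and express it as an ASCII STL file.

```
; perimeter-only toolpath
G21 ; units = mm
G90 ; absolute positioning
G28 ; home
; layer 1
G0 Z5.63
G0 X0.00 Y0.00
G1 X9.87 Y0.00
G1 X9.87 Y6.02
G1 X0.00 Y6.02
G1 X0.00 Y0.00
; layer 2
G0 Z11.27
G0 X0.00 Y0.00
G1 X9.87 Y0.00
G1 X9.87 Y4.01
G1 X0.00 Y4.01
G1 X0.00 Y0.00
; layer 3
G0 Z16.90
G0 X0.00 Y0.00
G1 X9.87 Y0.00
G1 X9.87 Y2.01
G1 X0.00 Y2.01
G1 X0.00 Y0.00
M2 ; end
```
solid part
  facet normal 0.0000 0.0000 -1.0000
    outer loop
      vertex 9.87 8.03 0.00
      vertex 9.87 0.00 0.00
      vertex 0.00 0.00 0.00
    endloop
  endfacet
  facet normal 0.0000 0.0000 -1.0000
    outer loop
      vertex 0.00 8.03 0.00
      vertex 9.87 8.03 0.00
      vertex 0.00 0.00 0.00
    endloop
  endfacet
  facet normal 0.0000 -1.0000 0.0000
    outer loop
      vertex 0.00 0.00 0.00
      vertex 9.87 0.00 0.00
      vertex 9.87 0.00 22.53
    endloop
  endfacet
  facet normal 0.0000 -1.0000 0.0000
    outer loop
      vertex 0.00 0.00 0.00
      vertex 9.87 0.00 22.53
      vertex 0.00 0.00 22.53
    endloop
  endfacet
  facet normal 0.0000 0.9420 0.3357
    outer loop
      vertex 0.00 0.00 22.53
      vertex 9.87 0.00 22.53
      vertex 9.87 8.03 0.00
    endloop
  endfacet
  facet normal 0.0000 0.9420 0.3357
    outer loop
      vertex 0.00 0.00 22.53
      vertex 9.87 8.03 0.00
      vertex 0.00 8.03 0.00
    endloop
  endfacet
  facet normal -1.0000 0.0000 0.0000
    outer loop
      vertex 0.00 0.00 22.53
      vertex 0.00 8.03 0.00
      vertex 0.00 0.00 0.00
    endloop
  endfacet
  facet normal 1.0000 0.0000 0.0000
    outer loop
      vertex 9.87 0.00 0.00
      vertex 9.87 8.03 0.00
      vertex 9.87 0.00 22.53
    endloop
  endfacet
endsolid part

The G0 Z moves step by Δz≈5.63 mm. The G1 loops shrink linearly with z, so the solid tapers from its base footprint up to z≈22.5. Closing with a flat bottom cap and the tapered top and triangulating gives 8 facets — a wedge (ramp): 9.87 × 8.03 mm base, rising to 22.5 mm along the y=0 edge and sloping linearly to z=0 at y=8.03.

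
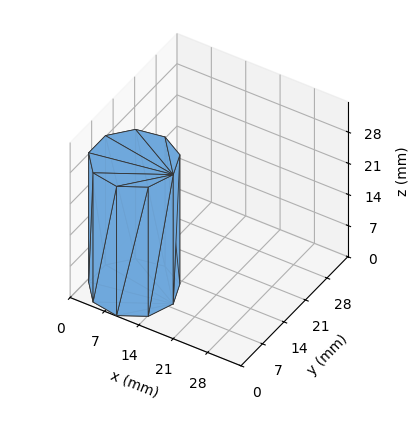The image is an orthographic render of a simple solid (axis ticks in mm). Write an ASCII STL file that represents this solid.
Reading the render: the shape is a regular 9-sided prism (a cylinder approximated with 9 flat sides), circumscribed radius ≈ 8 mm, height ≈ 29 mm (dimensions read to the nearest mm from the axis ticks). For the STL, each face is triangulated and given an outward normal.

solid part
  facet normal 0.0000 0.0000 -1.0000
    outer loop
      vertex 9.389 15.878 0.000
      vertex 14.128 13.142 0.000
      vertex 16.000 8.000 0.000
    endloop
  endfacet
  facet normal 0.0000 0.0000 -1.0000
    outer loop
      vertex 4.000 14.928 0.000
      vertex 9.389 15.878 0.000
      vertex 16.000 8.000 0.000
    endloop
  endfacet
  facet normal 0.0000 0.0000 -1.0000
    outer loop
      vertex 0.482 10.736 0.000
      vertex 4.000 14.928 0.000
      vertex 16.000 8.000 0.000
    endloop
  endfacet
  facet normal 0.0000 0.0000 -1.0000
    outer loop
      vertex 0.482 5.264 0.000
      vertex 0.482 10.736 0.000
      vertex 16.000 8.000 0.000
    endloop
  endfacet
  facet normal 0.0000 0.0000 -1.0000
    outer loop
      vertex 4.000 1.072 0.000
      vertex 0.482 5.264 0.000
      vertex 16.000 8.000 0.000
    endloop
  endfacet
  facet normal 0.0000 0.0000 -1.0000
    outer loop
      vertex 9.389 0.122 0.000
      vertex 4.000 1.072 0.000
      vertex 16.000 8.000 0.000
    endloop
  endfacet
  facet normal 0.0000 0.0000 -1.0000
    outer loop
      vertex 14.128 2.858 0.000
      vertex 9.389 0.122 0.000
      vertex 16.000 8.000 0.000
    endloop
  endfacet
  facet normal 0.0000 0.0000 1.0000
    outer loop
      vertex 16.000 8.000 29.000
      vertex 14.128 13.142 29.000
      vertex 9.389 15.878 29.000
    endloop
  endfacet
  facet normal 0.0000 0.0000 1.0000
    outer loop
      vertex 16.000 8.000 29.000
      vertex 9.389 15.878 29.000
      vertex 4.000 14.928 29.000
    endloop
  endfacet
  facet normal 0.0000 0.0000 1.0000
    outer loop
      vertex 16.000 8.000 29.000
      vertex 4.000 14.928 29.000
      vertex 0.482 10.736 29.000
    endloop
  endfacet
  facet normal 0.0000 0.0000 1.0000
    outer loop
      vertex 16.000 8.000 29.000
      vertex 0.482 10.736 29.000
      vertex 0.482 5.264 29.000
    endloop
  endfacet
  facet normal 0.0000 0.0000 1.0000
    outer loop
      vertex 16.000 8.000 29.000
      vertex 0.482 5.264 29.000
      vertex 4.000 1.072 29.000
    endloop
  endfacet
  facet normal 0.0000 0.0000 1.0000
    outer loop
      vertex 16.000 8.000 29.000
      vertex 4.000 1.072 29.000
      vertex 9.389 0.122 29.000
    endloop
  endfacet
  facet normal 0.0000 0.0000 1.0000
    outer loop
      vertex 16.000 8.000 29.000
      vertex 9.389 0.122 29.000
      vertex 14.128 2.858 29.000
    endloop
  endfacet
  facet normal 0.9397 0.3421 0.0000
    outer loop
      vertex 16.000 8.000 0.000
      vertex 14.128 13.142 0.000
      vertex 14.128 13.142 29.000
    endloop
  endfacet
  facet normal 0.9397 0.3421 0.0000
    outer loop
      vertex 16.000 8.000 0.000
      vertex 14.128 13.142 29.000
      vertex 16.000 8.000 29.000
    endloop
  endfacet
  facet normal 0.5000 0.8660 0.0000
    outer loop
      vertex 14.128 13.142 0.000
      vertex 9.389 15.878 0.000
      vertex 9.389 15.878 29.000
    endloop
  endfacet
  facet normal 0.5000 0.8660 0.0000
    outer loop
      vertex 14.128 13.142 0.000
      vertex 9.389 15.878 29.000
      vertex 14.128 13.142 29.000
    endloop
  endfacet
  facet normal -0.1736 0.9848 0.0000
    outer loop
      vertex 9.389 15.878 0.000
      vertex 4.000 14.928 0.000
      vertex 4.000 14.928 29.000
    endloop
  endfacet
  facet normal -0.1736 0.9848 0.0000
    outer loop
      vertex 9.389 15.878 0.000
      vertex 4.000 14.928 29.000
      vertex 9.389 15.878 29.000
    endloop
  endfacet
  facet normal -0.7660 0.6428 0.0000
    outer loop
      vertex 4.000 14.928 0.000
      vertex 0.482 10.736 0.000
      vertex 0.482 10.736 29.000
    endloop
  endfacet
  facet normal -0.7660 0.6428 0.0000
    outer loop
      vertex 4.000 14.928 0.000
      vertex 0.482 10.736 29.000
      vertex 4.000 14.928 29.000
    endloop
  endfacet
  facet normal -1.0000 0.0000 0.0000
    outer loop
      vertex 0.482 10.736 0.000
      vertex 0.482 5.264 0.000
      vertex 0.482 5.264 29.000
    endloop
  endfacet
  facet normal -1.0000 0.0000 0.0000
    outer loop
      vertex 0.482 10.736 0.000
      vertex 0.482 5.264 29.000
      vertex 0.482 10.736 29.000
    endloop
  endfacet
  facet normal -0.7660 -0.6428 0.0000
    outer loop
      vertex 0.482 5.264 0.000
      vertex 4.000 1.072 0.000
      vertex 4.000 1.072 29.000
    endloop
  endfacet
  facet normal -0.7660 -0.6428 0.0000
    outer loop
      vertex 0.482 5.264 0.000
      vertex 4.000 1.072 29.000
      vertex 0.482 5.264 29.000
    endloop
  endfacet
  facet normal -0.1736 -0.9848 0.0000
    outer loop
      vertex 4.000 1.072 0.000
      vertex 9.389 0.122 0.000
      vertex 9.389 0.122 29.000
    endloop
  endfacet
  facet normal -0.1736 -0.9848 0.0000
    outer loop
      vertex 4.000 1.072 0.000
      vertex 9.389 0.122 29.000
      vertex 4.000 1.072 29.000
    endloop
  endfacet
  facet normal 0.5000 -0.8660 0.0000
    outer loop
      vertex 9.389 0.122 0.000
      vertex 14.128 2.858 0.000
      vertex 14.128 2.858 29.000
    endloop
  endfacet
  facet normal 0.5000 -0.8660 0.0000
    outer loop
      vertex 9.389 0.122 0.000
      vertex 14.128 2.858 29.000
      vertex 9.389 0.122 29.000
    endloop
  endfacet
  facet normal 0.9397 -0.3421 0.0000
    outer loop
      vertex 14.128 2.858 0.000
      vertex 16.000 8.000 0.000
      vertex 16.000 8.000 29.000
    endloop
  endfacet
  facet normal 0.9397 -0.3421 0.0000
    outer loop
      vertex 14.128 2.858 0.000
      vertex 16.000 8.000 29.000
      vertex 14.128 2.858 29.000
    endloop
  endfacet
endsolid part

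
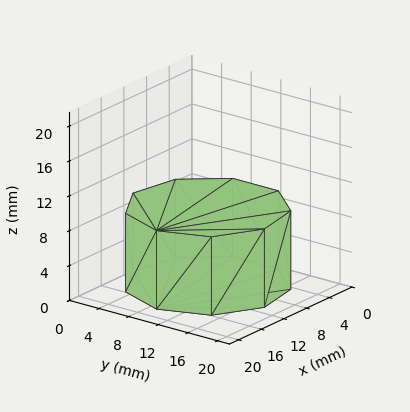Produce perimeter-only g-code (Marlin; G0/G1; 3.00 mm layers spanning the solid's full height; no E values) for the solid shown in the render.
Reading the render: the shape is a regular 9-sided prism (a cylinder approximated with 9 flat sides), circumscribed radius ≈ 9 mm, height ≈ 9 mm (dimensions read to the nearest mm from the axis ticks). For the g-code, the solid's height is divided into equal slices at the stated Δz and each level perimeter traced with G1 moves after a G0 lift.

; perimeter-only toolpath
G21 ; units = mm
G90 ; absolute positioning
G28 ; home
; layer 1
G0 Z3.00
G0 X18.00 Y9.00
G1 X15.89 Y14.79
G1 X10.56 Y17.86
G1 X4.50 Y16.79
G1 X0.54 Y12.08
G1 X0.54 Y5.92
G1 X4.50 Y1.21
G1 X10.56 Y0.14
G1 X15.89 Y3.21
G1 X18.00 Y9.00
; layer 2
G0 Z6.00
G0 X18.00 Y9.00
G1 X15.89 Y14.79
G1 X10.56 Y17.86
G1 X4.50 Y16.79
G1 X0.54 Y12.08
G1 X0.54 Y5.92
G1 X4.50 Y1.21
G1 X10.56 Y0.14
G1 X15.89 Y3.21
G1 X18.00 Y9.00
; layer 3
G0 Z9.00
G0 X18.00 Y9.00
G1 X15.89 Y14.79
G1 X10.56 Y17.86
G1 X4.50 Y16.79
G1 X0.54 Y12.08
G1 X0.54 Y5.92
G1 X4.50 Y1.21
G1 X10.56 Y0.14
G1 X15.89 Y3.21
G1 X18.00 Y9.00
M2 ; end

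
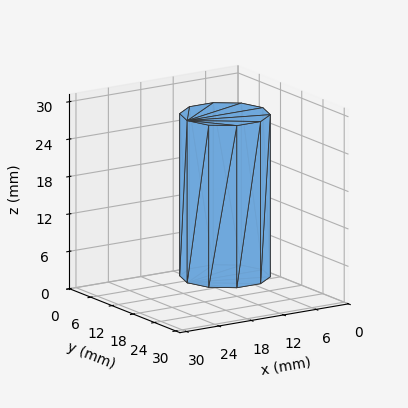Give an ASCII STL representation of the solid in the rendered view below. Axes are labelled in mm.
Reading the render: the shape is a regular 10-sided prism (a cylinder approximated with 10 flat sides), circumscribed radius ≈ 7 mm, height ≈ 26 mm (dimensions read to the nearest mm from the axis ticks). For the STL, each face is triangulated and given an outward normal.

solid part
  facet normal 0.0000 0.0000 -1.0000
    outer loop
      vertex 9.2 13.7 0.0
      vertex 12.7 11.1 0.0
      vertex 14.0 7.0 0.0
    endloop
  endfacet
  facet normal 0.0000 0.0000 -1.0000
    outer loop
      vertex 4.8 13.7 0.0
      vertex 9.2 13.7 0.0
      vertex 14.0 7.0 0.0
    endloop
  endfacet
  facet normal 0.0000 0.0000 -1.0000
    outer loop
      vertex 1.3 11.1 0.0
      vertex 4.8 13.7 0.0
      vertex 14.0 7.0 0.0
    endloop
  endfacet
  facet normal 0.0000 0.0000 -1.0000
    outer loop
      vertex 0.0 7.0 0.0
      vertex 1.3 11.1 0.0
      vertex 14.0 7.0 0.0
    endloop
  endfacet
  facet normal 0.0000 0.0000 -1.0000
    outer loop
      vertex 1.3 2.9 0.0
      vertex 0.0 7.0 0.0
      vertex 14.0 7.0 0.0
    endloop
  endfacet
  facet normal 0.0000 0.0000 -1.0000
    outer loop
      vertex 4.8 0.3 0.0
      vertex 1.3 2.9 0.0
      vertex 14.0 7.0 0.0
    endloop
  endfacet
  facet normal 0.0000 0.0000 -1.0000
    outer loop
      vertex 9.2 0.3 0.0
      vertex 4.8 0.3 0.0
      vertex 14.0 7.0 0.0
    endloop
  endfacet
  facet normal 0.0000 0.0000 -1.0000
    outer loop
      vertex 12.7 2.9 0.0
      vertex 9.2 0.3 0.0
      vertex 14.0 7.0 0.0
    endloop
  endfacet
  facet normal 0.0000 0.0000 1.0000
    outer loop
      vertex 14.0 7.0 26.0
      vertex 12.7 11.1 26.0
      vertex 9.2 13.7 26.0
    endloop
  endfacet
  facet normal 0.0000 0.0000 1.0000
    outer loop
      vertex 14.0 7.0 26.0
      vertex 9.2 13.7 26.0
      vertex 4.8 13.7 26.0
    endloop
  endfacet
  facet normal 0.0000 0.0000 1.0000
    outer loop
      vertex 14.0 7.0 26.0
      vertex 4.8 13.7 26.0
      vertex 1.3 11.1 26.0
    endloop
  endfacet
  facet normal 0.0000 0.0000 1.0000
    outer loop
      vertex 14.0 7.0 26.0
      vertex 1.3 11.1 26.0
      vertex 0.0 7.0 26.0
    endloop
  endfacet
  facet normal 0.0000 0.0000 1.0000
    outer loop
      vertex 14.0 7.0 26.0
      vertex 0.0 7.0 26.0
      vertex 1.3 2.9 26.0
    endloop
  endfacet
  facet normal 0.0000 0.0000 1.0000
    outer loop
      vertex 14.0 7.0 26.0
      vertex 1.3 2.9 26.0
      vertex 4.8 0.3 26.0
    endloop
  endfacet
  facet normal 0.0000 0.0000 1.0000
    outer loop
      vertex 14.0 7.0 26.0
      vertex 4.8 0.3 26.0
      vertex 9.2 0.3 26.0
    endloop
  endfacet
  facet normal 0.0000 0.0000 1.0000
    outer loop
      vertex 14.0 7.0 26.0
      vertex 9.2 0.3 26.0
      vertex 12.7 2.9 26.0
    endloop
  endfacet
  facet normal 0.9532 0.3022 0.0000
    outer loop
      vertex 14.0 7.0 0.0
      vertex 12.7 11.1 0.0
      vertex 12.7 11.1 26.0
    endloop
  endfacet
  facet normal 0.9532 0.3022 0.0000
    outer loop
      vertex 14.0 7.0 0.0
      vertex 12.7 11.1 26.0
      vertex 14.0 7.0 26.0
    endloop
  endfacet
  facet normal 0.5963 0.8027 0.0000
    outer loop
      vertex 12.7 11.1 0.0
      vertex 9.2 13.7 0.0
      vertex 9.2 13.7 26.0
    endloop
  endfacet
  facet normal 0.5963 0.8027 0.0000
    outer loop
      vertex 12.7 11.1 0.0
      vertex 9.2 13.7 26.0
      vertex 12.7 11.1 26.0
    endloop
  endfacet
  facet normal 0.0000 1.0000 0.0000
    outer loop
      vertex 9.2 13.7 0.0
      vertex 4.8 13.7 0.0
      vertex 4.8 13.7 26.0
    endloop
  endfacet
  facet normal 0.0000 1.0000 0.0000
    outer loop
      vertex 9.2 13.7 0.0
      vertex 4.8 13.7 26.0
      vertex 9.2 13.7 26.0
    endloop
  endfacet
  facet normal -0.5963 0.8027 0.0000
    outer loop
      vertex 4.8 13.7 0.0
      vertex 1.3 11.1 0.0
      vertex 1.3 11.1 26.0
    endloop
  endfacet
  facet normal -0.5963 0.8027 0.0000
    outer loop
      vertex 4.8 13.7 0.0
      vertex 1.3 11.1 26.0
      vertex 4.8 13.7 26.0
    endloop
  endfacet
  facet normal -0.9532 0.3022 0.0000
    outer loop
      vertex 1.3 11.1 0.0
      vertex 0.0 7.0 0.0
      vertex 0.0 7.0 26.0
    endloop
  endfacet
  facet normal -0.9532 0.3022 0.0000
    outer loop
      vertex 1.3 11.1 0.0
      vertex 0.0 7.0 26.0
      vertex 1.3 11.1 26.0
    endloop
  endfacet
  facet normal -0.9532 -0.3022 0.0000
    outer loop
      vertex 0.0 7.0 0.0
      vertex 1.3 2.9 0.0
      vertex 1.3 2.9 26.0
    endloop
  endfacet
  facet normal -0.9532 -0.3022 0.0000
    outer loop
      vertex 0.0 7.0 0.0
      vertex 1.3 2.9 26.0
      vertex 0.0 7.0 26.0
    endloop
  endfacet
  facet normal -0.5963 -0.8027 0.0000
    outer loop
      vertex 1.3 2.9 0.0
      vertex 4.8 0.3 0.0
      vertex 4.8 0.3 26.0
    endloop
  endfacet
  facet normal -0.5963 -0.8027 0.0000
    outer loop
      vertex 1.3 2.9 0.0
      vertex 4.8 0.3 26.0
      vertex 1.3 2.9 26.0
    endloop
  endfacet
  facet normal 0.0000 -1.0000 0.0000
    outer loop
      vertex 4.8 0.3 0.0
      vertex 9.2 0.3 0.0
      vertex 9.2 0.3 26.0
    endloop
  endfacet
  facet normal 0.0000 -1.0000 0.0000
    outer loop
      vertex 4.8 0.3 0.0
      vertex 9.2 0.3 26.0
      vertex 4.8 0.3 26.0
    endloop
  endfacet
  facet normal 0.5963 -0.8027 0.0000
    outer loop
      vertex 9.2 0.3 0.0
      vertex 12.7 2.9 0.0
      vertex 12.7 2.9 26.0
    endloop
  endfacet
  facet normal 0.5963 -0.8027 0.0000
    outer loop
      vertex 9.2 0.3 0.0
      vertex 12.7 2.9 26.0
      vertex 9.2 0.3 26.0
    endloop
  endfacet
  facet normal 0.9532 -0.3022 0.0000
    outer loop
      vertex 12.7 2.9 0.0
      vertex 14.0 7.0 0.0
      vertex 14.0 7.0 26.0
    endloop
  endfacet
  facet normal 0.9532 -0.3022 0.0000
    outer loop
      vertex 12.7 2.9 0.0
      vertex 14.0 7.0 26.0
      vertex 12.7 2.9 26.0
    endloop
  endfacet
endsolid part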